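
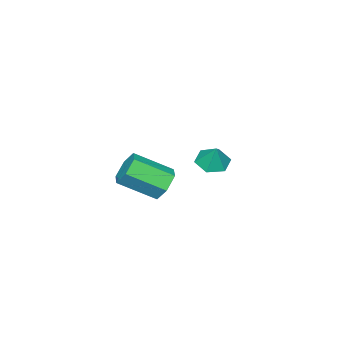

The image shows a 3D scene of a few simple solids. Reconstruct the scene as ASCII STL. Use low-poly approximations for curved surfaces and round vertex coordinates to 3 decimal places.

solid 
facet normal -0.529 0.686 -0.500
outer loop
vertex -3.175 -1.519 -3.791
vertex -3.902 -1.606 -3.14
vertex -3.189 -0.949 -2.994
endloop
endfacet
facet normal 0.848 0.437 -0.298
outer loop
vertex -3.175 -1.519 -3.791
vertex -3.189 -0.949 -2.994
vertex -2.011 -3.028 -2.692
endloop
endfacet
facet normal 0.848 0.437 -0.298
outer loop
vertex -2.011 -3.028 -2.692
vertex -3.189 -0.949 -2.994
vertex -2.025 -2.458 -1.895
endloop
endfacet
facet normal 0.529 -0.686 0.500
outer loop
vertex -2.011 -3.028 -2.692
vertex -2.025 -2.458 -1.895
vertex -2.738 -3.114 -2.04
endloop
endfacet
facet normal -0.529 0.686 -0.500
outer loop
vertex -3.189 -0.949 -2.994
vertex -3.902 -1.606 -3.14
vertex -3.916 -1.036 -2.343
endloop
endfacet
facet normal 0.411 0.722 0.556
outer loop
vertex -3.189 -0.949 -2.994
vertex -3.916 -1.036 -2.343
vertex -2.025 -2.458 -1.895
endloop
endfacet
facet normal 0.412 0.723 0.555
outer loop
vertex -2.025 -2.458 -1.895
vertex -3.916 -1.036 -2.343
vertex -2.752 -2.544 -1.243
endloop
endfacet
facet normal 0.529 -0.686 0.500
outer loop
vertex -2.025 -2.458 -1.895
vertex -2.752 -2.544 -1.243
vertex -2.738 -3.114 -2.04
endloop
endfacet
facet normal -0.529 0.686 -0.500
outer loop
vertex -3.916 -1.036 -2.343
vertex -3.902 -1.606 -3.14
vertex -4.629 -1.692 -2.488
endloop
endfacet
facet normal -0.436 0.286 0.853
outer loop
vertex -3.916 -1.036 -2.343
vertex -4.629 -1.692 -2.488
vertex -2.752 -2.544 -1.243
endloop
endfacet
facet normal -0.437 0.284 0.853
outer loop
vertex -2.752 -2.544 -1.243
vertex -4.629 -1.692 -2.488
vertex -3.465 -3.201 -1.389
endloop
endfacet
facet normal 0.529 -0.686 0.500
outer loop
vertex -2.752 -2.544 -1.243
vertex -3.465 -3.201 -1.389
vertex -2.738 -3.114 -2.04
endloop
endfacet
facet normal -0.529 0.686 -0.500
outer loop
vertex -4.629 -1.692 -2.488
vertex -3.902 -1.606 -3.14
vertex -4.615 -2.262 -3.285
endloop
endfacet
facet normal -0.848 -0.437 0.298
outer loop
vertex -4.629 -1.692 -2.488
vertex -4.615 -2.262 -3.285
vertex -3.465 -3.201 -1.389
endloop
endfacet
facet normal -0.848 -0.437 0.298
outer loop
vertex -3.465 -3.201 -1.389
vertex -4.615 -2.262 -3.285
vertex -3.451 -3.771 -2.186
endloop
endfacet
facet normal 0.529 -0.686 0.500
outer loop
vertex -3.465 -3.201 -1.389
vertex -3.451 -3.771 -2.186
vertex -2.738 -3.114 -2.04
endloop
endfacet
facet normal -0.529 0.686 -0.500
outer loop
vertex -4.615 -2.262 -3.285
vertex -3.902 -1.606 -3.14
vertex -3.888 -2.176 -3.937
endloop
endfacet
facet normal -0.412 -0.722 -0.555
outer loop
vertex -4.615 -2.262 -3.285
vertex -3.888 -2.176 -3.937
vertex -3.451 -3.771 -2.186
endloop
endfacet
facet normal -0.411 -0.723 -0.556
outer loop
vertex -3.451 -3.771 -2.186
vertex -3.888 -2.176 -3.937
vertex -2.724 -3.684 -2.837
endloop
endfacet
facet normal 0.529 -0.686 0.500
outer loop
vertex -3.451 -3.771 -2.186
vertex -2.724 -3.684 -2.837
vertex -2.738 -3.114 -2.04
endloop
endfacet
facet normal -0.529 0.686 -0.500
outer loop
vertex -3.888 -2.176 -3.937
vertex -3.902 -1.606 -3.14
vertex -3.175 -1.519 -3.791
endloop
endfacet
facet normal 0.437 -0.285 -0.853
outer loop
vertex -3.888 -2.176 -3.937
vertex -3.175 -1.519 -3.791
vertex -2.724 -3.684 -2.837
endloop
endfacet
facet normal 0.436 -0.285 -0.854
outer loop
vertex -2.724 -3.684 -2.837
vertex -3.175 -1.519 -3.791
vertex -2.011 -3.028 -2.692
endloop
endfacet
facet normal 0.529 -0.686 0.500
outer loop
vertex -2.724 -3.684 -2.837
vertex -2.011 -3.028 -2.692
vertex -2.738 -3.114 -2.04
endloop
endfacet
facet normal -0.264 -0.363 -0.893
outer loop
vertex -0.746 2.616 1.408
vertex -1.388 3.142 1.384
vertex -0.653 3.37 1.074
endloop
endfacet
facet normal 0.957 0.010 0.289
outer loop
vertex -0.746 2.616 1.408
vertex -0.653 3.37 1.074
vertex -1.072 3.578 2.456
endloop
endfacet
facet normal -0.264 -0.363 -0.893
outer loop
vertex -0.653 3.37 1.074
vertex -1.388 3.142 1.384
vertex -1.295 3.896 1.05
endloop
endfacet
facet normal 0.630 0.773 0.075
outer loop
vertex -0.653 3.37 1.074
vertex -1.295 3.896 1.05
vertex -1.072 3.578 2.456
endloop
endfacet
facet normal -0.264 -0.363 -0.894
outer loop
vertex -1.295 3.896 1.05
vertex -1.388 3.142 1.384
vertex -2.03 3.667 1.36
endloop
endfacet
facet normal -0.193 0.950 0.245
outer loop
vertex -1.295 3.896 1.05
vertex -2.03 3.667 1.36
vertex -1.072 3.578 2.456
endloop
endfacet
facet normal -0.264 -0.363 -0.894
outer loop
vertex -2.03 3.667 1.36
vertex -1.388 3.142 1.384
vertex -2.124 2.914 1.694
endloop
endfacet
facet normal -0.686 0.365 0.629
outer loop
vertex -2.03 3.667 1.36
vertex -2.124 2.914 1.694
vertex -1.072 3.578 2.456
endloop
endfacet
facet normal -0.264 -0.363 -0.894
outer loop
vertex -2.124 2.914 1.694
vertex -1.388 3.142 1.384
vertex -1.482 2.388 1.718
endloop
endfacet
facet normal -0.359 -0.400 0.844
outer loop
vertex -2.124 2.914 1.694
vertex -1.482 2.388 1.718
vertex -1.072 3.578 2.456
endloop
endfacet
facet normal -0.264 -0.363 -0.894
outer loop
vertex -1.482 2.388 1.718
vertex -1.388 3.142 1.384
vertex -0.746 2.616 1.408
endloop
endfacet
facet normal 0.462 -0.577 0.673
outer loop
vertex -1.482 2.388 1.718
vertex -0.746 2.616 1.408
vertex -1.072 3.578 2.456
endloop
endfacet

endsolid


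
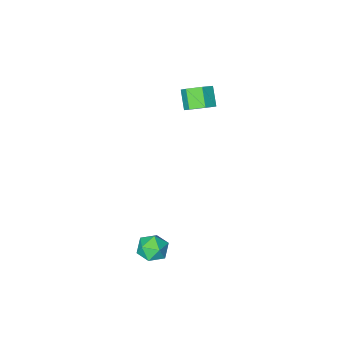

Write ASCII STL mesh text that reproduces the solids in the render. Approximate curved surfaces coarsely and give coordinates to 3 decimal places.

solid 
facet normal 0.244 0.668 -0.703
outer loop
vertex -1.372 -2.363 3.238
vertex -2.017 -2.486 2.897
vertex -1.966 -1.96 3.415
endloop
endfacet
facet normal 0.543 0.506 0.670
outer loop
vertex -1.372 -2.363 3.238
vertex -1.966 -1.96 3.415
vertex -1.638 -3.091 4.004
endloop
endfacet
facet normal 0.542 0.506 0.670
outer loop
vertex -1.638 -3.091 4.004
vertex -1.966 -1.96 3.415
vertex -2.233 -2.688 4.181
endloop
endfacet
facet normal -0.244 -0.669 0.702
outer loop
vertex -1.638 -3.091 4.004
vertex -2.233 -2.688 4.181
vertex -2.283 -3.214 3.663
endloop
endfacet
facet normal 0.245 0.668 -0.703
outer loop
vertex -1.966 -1.96 3.415
vertex -2.017 -2.486 2.897
vertex -2.611 -2.082 3.074
endloop
endfacet
facet normal -0.424 0.726 0.542
outer loop
vertex -1.966 -1.96 3.415
vertex -2.611 -2.082 3.074
vertex -2.233 -2.688 4.181
endloop
endfacet
facet normal -0.425 0.725 0.542
outer loop
vertex -2.233 -2.688 4.181
vertex -2.611 -2.082 3.074
vertex -2.878 -2.811 3.84
endloop
endfacet
facet normal -0.244 -0.669 0.702
outer loop
vertex -2.233 -2.688 4.181
vertex -2.878 -2.811 3.84
vertex -2.283 -3.214 3.663
endloop
endfacet
facet normal 0.244 0.668 -0.703
outer loop
vertex -2.611 -2.082 3.074
vertex -2.017 -2.486 2.897
vertex -2.662 -2.609 2.556
endloop
endfacet
facet normal -0.967 0.220 -0.128
outer loop
vertex -2.611 -2.082 3.074
vertex -2.662 -2.609 2.556
vertex -2.878 -2.811 3.84
endloop
endfacet
facet normal -0.967 0.218 -0.128
outer loop
vertex -2.878 -2.811 3.84
vertex -2.662 -2.609 2.556
vertex -2.928 -3.337 3.322
endloop
endfacet
facet normal -0.244 -0.669 0.702
outer loop
vertex -2.878 -2.811 3.84
vertex -2.928 -3.337 3.322
vertex -2.283 -3.214 3.663
endloop
endfacet
facet normal 0.244 0.669 -0.702
outer loop
vertex -2.662 -2.609 2.556
vertex -2.017 -2.486 2.897
vertex -2.067 -3.012 2.379
endloop
endfacet
facet normal -0.543 -0.507 -0.670
outer loop
vertex -2.662 -2.609 2.556
vertex -2.067 -3.012 2.379
vertex -2.928 -3.337 3.322
endloop
endfacet
facet normal -0.543 -0.506 -0.670
outer loop
vertex -2.928 -3.337 3.322
vertex -2.067 -3.012 2.379
vertex -2.334 -3.74 3.145
endloop
endfacet
facet normal -0.244 -0.668 0.703
outer loop
vertex -2.928 -3.337 3.322
vertex -2.334 -3.74 3.145
vertex -2.283 -3.214 3.663
endloop
endfacet
facet normal 0.244 0.669 -0.702
outer loop
vertex -2.067 -3.012 2.379
vertex -2.017 -2.486 2.897
vertex -1.422 -2.889 2.72
endloop
endfacet
facet normal 0.425 -0.726 -0.542
outer loop
vertex -2.067 -3.012 2.379
vertex -1.422 -2.889 2.72
vertex -2.334 -3.74 3.145
endloop
endfacet
facet normal 0.424 -0.725 -0.542
outer loop
vertex -2.334 -3.74 3.145
vertex -1.422 -2.889 2.72
vertex -1.689 -3.618 3.486
endloop
endfacet
facet normal -0.245 -0.668 0.703
outer loop
vertex -2.334 -3.74 3.145
vertex -1.689 -3.618 3.486
vertex -2.283 -3.214 3.663
endloop
endfacet
facet normal 0.244 0.669 -0.702
outer loop
vertex -1.422 -2.889 2.72
vertex -2.017 -2.486 2.897
vertex -1.372 -2.363 3.238
endloop
endfacet
facet normal 0.967 -0.219 0.129
outer loop
vertex -1.422 -2.889 2.72
vertex -1.372 -2.363 3.238
vertex -1.689 -3.618 3.486
endloop
endfacet
facet normal 0.967 -0.219 0.128
outer loop
vertex -1.689 -3.618 3.486
vertex -1.372 -2.363 3.238
vertex -1.638 -3.091 4.004
endloop
endfacet
facet normal -0.244 -0.668 0.703
outer loop
vertex -1.689 -3.618 3.486
vertex -1.638 -3.091 4.004
vertex -2.283 -3.214 3.663
endloop
endfacet
facet normal -0.743 -0.204 0.637
outer loop
vertex 3.004 3.173 0.814
vertex 3.145 2.433 0.741
vertex 3.496 2.834 1.279
endloop
endfacet
facet normal -0.448 0.428 0.785
outer loop
vertex 3.004 3.173 0.814
vertex 3.496 2.834 1.279
vertex 3.653 3.518 0.996
endloop
endfacet
facet normal -0.504 0.839 0.205
outer loop
vertex 3.004 3.173 0.814
vertex 3.653 3.518 0.996
vertex 3.399 3.54 0.283
endloop
endfacet
facet normal -0.834 0.461 -0.302
outer loop
vertex 3.004 3.173 0.814
vertex 3.399 3.54 0.283
vertex 3.085 2.869 0.125
endloop
endfacet
facet normal -0.982 -0.184 -0.034
outer loop
vertex 3.004 3.173 0.814
vertex 3.085 2.869 0.125
vertex 3.145 2.433 0.741
endloop
endfacet
facet normal 0.247 0.322 0.914
outer loop
vertex 3.653 3.518 0.996
vertex 3.496 2.834 1.279
vertex 4.195 2.991 1.035
endloop
endfacet
facet normal -0.232 -0.701 0.674
outer loop
vertex 3.496 2.834 1.279
vertex 3.145 2.433 0.741
vertex 3.881 2.32 0.877
endloop
endfacet
facet normal -0.620 -0.668 -0.412
outer loop
vertex 3.145 2.433 0.741
vertex 3.085 2.869 0.125
vertex 3.627 2.342 0.164
endloop
endfacet
facet normal -0.380 0.377 -0.845
outer loop
vertex 3.085 2.869 0.125
vertex 3.399 3.54 0.283
vertex 3.784 3.026 -0.119
endloop
endfacet
facet normal 0.156 0.987 -0.025
outer loop
vertex 3.399 3.54 0.283
vertex 3.653 3.518 0.996
vertex 4.135 3.427 0.419
endloop
endfacet
facet normal 0.834 -0.461 0.302
outer loop
vertex 4.276 2.687 0.346
vertex 4.195 2.991 1.035
vertex 3.881 2.32 0.877
endloop
endfacet
facet normal 0.504 -0.839 -0.205
outer loop
vertex 4.276 2.687 0.346
vertex 3.881 2.32 0.877
vertex 3.627 2.342 0.164
endloop
endfacet
facet normal 0.448 -0.428 -0.785
outer loop
vertex 4.276 2.687 0.346
vertex 3.627 2.342 0.164
vertex 3.784 3.026 -0.119
endloop
endfacet
facet normal 0.743 0.204 -0.637
outer loop
vertex 4.276 2.687 0.346
vertex 3.784 3.026 -0.119
vertex 4.135 3.427 0.419
endloop
endfacet
facet normal 0.982 0.184 0.034
outer loop
vertex 4.276 2.687 0.346
vertex 4.135 3.427 0.419
vertex 4.195 2.991 1.035
endloop
endfacet
facet normal 0.380 -0.377 0.845
outer loop
vertex 3.881 2.32 0.877
vertex 4.195 2.991 1.035
vertex 3.496 2.834 1.279
endloop
endfacet
facet normal -0.156 -0.987 0.025
outer loop
vertex 3.627 2.342 0.164
vertex 3.881 2.32 0.877
vertex 3.145 2.433 0.741
endloop
endfacet
facet normal -0.247 -0.322 -0.914
outer loop
vertex 3.784 3.026 -0.119
vertex 3.627 2.342 0.164
vertex 3.085 2.869 0.125
endloop
endfacet
facet normal 0.232 0.701 -0.674
outer loop
vertex 4.135 3.427 0.419
vertex 3.784 3.026 -0.119
vertex 3.399 3.54 0.283
endloop
endfacet
facet normal 0.620 0.668 0.412
outer loop
vertex 4.195 2.991 1.035
vertex 4.135 3.427 0.419
vertex 3.653 3.518 0.996
endloop
endfacet

endsolid


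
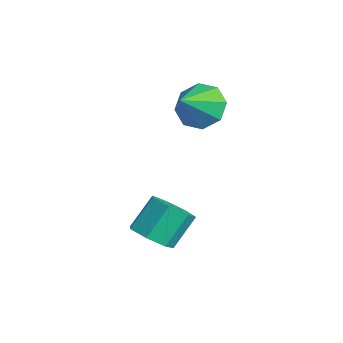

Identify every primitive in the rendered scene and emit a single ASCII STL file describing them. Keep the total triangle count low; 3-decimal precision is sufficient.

solid 
facet normal 0.202 -0.636 -0.745
outer loop
vertex 2.07 1.572 -4.84
vertex 1.629 0.992 -4.464
vertex 1.379 1.551 -5.009
endloop
endfacet
facet normal 0.129 0.772 -0.623
outer loop
vertex 2.07 1.572 -4.84
vertex 1.379 1.551 -5.009
vertex 1.791 2.449 -3.811
endloop
endfacet
facet normal 0.129 0.772 -0.623
outer loop
vertex 1.791 2.449 -3.811
vertex 1.379 1.551 -5.009
vertex 1.1 2.428 -3.98
endloop
endfacet
facet normal -0.202 0.634 0.746
outer loop
vertex 1.791 2.449 -3.811
vertex 1.1 2.428 -3.98
vertex 1.351 1.868 -3.436
endloop
endfacet
facet normal 0.202 -0.636 -0.745
outer loop
vertex 1.379 1.551 -5.009
vertex 1.629 0.992 -4.464
vertex 0.876 1.109 -4.768
endloop
endfacet
facet normal -0.678 0.458 -0.575
outer loop
vertex 1.379 1.551 -5.009
vertex 0.876 1.109 -4.768
vertex 1.1 2.428 -3.98
endloop
endfacet
facet normal -0.679 0.458 -0.573
outer loop
vertex 1.1 2.428 -3.98
vertex 0.876 1.109 -4.768
vertex 0.598 1.985 -3.739
endloop
endfacet
facet normal -0.202 0.634 0.746
outer loop
vertex 1.1 2.428 -3.98
vertex 0.598 1.985 -3.739
vertex 1.351 1.868 -3.436
endloop
endfacet
facet normal 0.202 -0.635 -0.745
outer loop
vertex 0.876 1.109 -4.768
vertex 1.629 0.992 -4.464
vertex 0.941 0.578 -4.298
endloop
endfacet
facet normal -0.975 -0.201 -0.092
outer loop
vertex 0.876 1.109 -4.768
vertex 0.941 0.578 -4.298
vertex 0.598 1.985 -3.739
endloop
endfacet
facet normal -0.975 -0.201 -0.092
outer loop
vertex 0.598 1.985 -3.739
vertex 0.941 0.578 -4.298
vertex 0.663 1.455 -3.269
endloop
endfacet
facet normal -0.201 0.636 0.745
outer loop
vertex 0.598 1.985 -3.739
vertex 0.663 1.455 -3.269
vertex 1.351 1.868 -3.436
endloop
endfacet
facet normal 0.202 -0.635 -0.746
outer loop
vertex 0.941 0.578 -4.298
vertex 1.629 0.992 -4.464
vertex 1.524 0.359 -3.954
endloop
endfacet
facet normal -0.537 -0.708 0.459
outer loop
vertex 0.941 0.578 -4.298
vertex 1.524 0.359 -3.954
vertex 0.663 1.455 -3.269
endloop
endfacet
facet normal -0.537 -0.708 0.458
outer loop
vertex 0.663 1.455 -3.269
vertex 1.524 0.359 -3.954
vertex 1.245 1.236 -2.925
endloop
endfacet
facet normal -0.201 0.636 0.745
outer loop
vertex 0.663 1.455 -3.269
vertex 1.245 1.236 -2.925
vertex 1.351 1.868 -3.436
endloop
endfacet
facet normal 0.201 -0.635 -0.746
outer loop
vertex 1.524 0.359 -3.954
vertex 1.629 0.992 -4.464
vertex 2.186 0.616 -3.994
endloop
endfacet
facet normal 0.305 -0.682 0.664
outer loop
vertex 1.524 0.359 -3.954
vertex 2.186 0.616 -3.994
vertex 1.245 1.236 -2.925
endloop
endfacet
facet normal 0.305 -0.683 0.664
outer loop
vertex 1.245 1.236 -2.925
vertex 2.186 0.616 -3.994
vertex 1.908 1.493 -2.965
endloop
endfacet
facet normal -0.202 0.636 0.745
outer loop
vertex 1.245 1.236 -2.925
vertex 1.908 1.493 -2.965
vertex 1.351 1.868 -3.436
endloop
endfacet
facet normal 0.201 -0.635 -0.746
outer loop
vertex 2.186 0.616 -3.994
vertex 1.629 0.992 -4.464
vertex 2.429 1.156 -4.388
endloop
endfacet
facet normal 0.918 -0.143 0.370
outer loop
vertex 2.186 0.616 -3.994
vertex 2.429 1.156 -4.388
vertex 1.908 1.493 -2.965
endloop
endfacet
facet normal 0.918 -0.141 0.370
outer loop
vertex 1.908 1.493 -2.965
vertex 2.429 1.156 -4.388
vertex 2.15 2.033 -3.36
endloop
endfacet
facet normal -0.202 0.636 0.745
outer loop
vertex 1.908 1.493 -2.965
vertex 2.15 2.033 -3.36
vertex 1.351 1.868 -3.436
endloop
endfacet
facet normal 0.201 -0.636 -0.745
outer loop
vertex 2.429 1.156 -4.388
vertex 1.629 0.992 -4.464
vertex 2.07 1.572 -4.84
endloop
endfacet
facet normal 0.839 0.504 -0.202
outer loop
vertex 2.429 1.156 -4.388
vertex 2.07 1.572 -4.84
vertex 2.15 2.033 -3.36
endloop
endfacet
facet normal 0.839 0.505 -0.203
outer loop
vertex 2.15 2.033 -3.36
vertex 2.07 1.572 -4.84
vertex 1.791 2.449 -3.811
endloop
endfacet
facet normal -0.202 0.635 0.746
outer loop
vertex 2.15 2.033 -3.36
vertex 1.791 2.449 -3.811
vertex 1.351 1.868 -3.436
endloop
endfacet
facet normal -0.428 0.681 -0.594
outer loop
vertex -0.26 3.568 -1.26
vertex -0.882 3.767 -0.584
vertex -0.033 4.093 -0.822
endloop
endfacet
facet normal 0.947 -0.286 -0.148
outer loop
vertex -0.26 3.568 -1.26
vertex -0.033 4.093 -0.822
vertex -0.258 2.773 0.284
endloop
endfacet
facet normal -0.428 0.681 -0.594
outer loop
vertex -0.033 4.093 -0.822
vertex -0.882 3.767 -0.584
vertex -0.304 4.426 -0.245
endloop
endfacet
facet normal 0.925 0.139 0.354
outer loop
vertex -0.033 4.093 -0.822
vertex -0.304 4.426 -0.245
vertex -0.258 2.773 0.284
endloop
endfacet
facet normal -0.427 0.681 -0.595
outer loop
vertex -0.304 4.426 -0.245
vertex -0.882 3.767 -0.584
vertex -0.914 4.374 0.133
endloop
endfacet
facet normal 0.489 0.278 0.827
outer loop
vertex -0.304 4.426 -0.245
vertex -0.914 4.374 0.133
vertex -0.258 2.773 0.284
endloop
endfacet
facet normal -0.428 0.680 -0.595
outer loop
vertex -0.914 4.374 0.133
vertex -0.882 3.767 -0.584
vertex -1.505 3.966 0.092
endloop
endfacet
facet normal -0.104 0.051 0.993
outer loop
vertex -0.914 4.374 0.133
vertex -1.505 3.966 0.092
vertex -0.258 2.773 0.284
endloop
endfacet
facet normal -0.428 0.680 -0.595
outer loop
vertex -1.505 3.966 0.092
vertex -0.882 3.767 -0.584
vertex -1.731 3.441 -0.346
endloop
endfacet
facet normal -0.510 -0.411 0.756
outer loop
vertex -1.505 3.966 0.092
vertex -1.731 3.441 -0.346
vertex -0.258 2.773 0.284
endloop
endfacet
facet normal -0.428 0.681 -0.594
outer loop
vertex -1.731 3.441 -0.346
vertex -0.882 3.767 -0.584
vertex -1.46 3.108 -0.923
endloop
endfacet
facet normal -0.487 -0.836 0.253
outer loop
vertex -1.731 3.441 -0.346
vertex -1.46 3.108 -0.923
vertex -0.258 2.773 0.284
endloop
endfacet
facet normal -0.427 0.681 -0.595
outer loop
vertex -1.46 3.108 -0.923
vertex -0.882 3.767 -0.584
vertex -0.851 3.16 -1.301
endloop
endfacet
facet normal -0.052 -0.974 -0.218
outer loop
vertex -1.46 3.108 -0.923
vertex -0.851 3.16 -1.301
vertex -0.258 2.773 0.284
endloop
endfacet
facet normal -0.428 0.680 -0.595
outer loop
vertex -0.851 3.16 -1.301
vertex -0.882 3.767 -0.584
vertex -0.26 3.568 -1.26
endloop
endfacet
facet normal 0.542 -0.747 -0.385
outer loop
vertex -0.851 3.16 -1.301
vertex -0.26 3.568 -1.26
vertex -0.258 2.773 0.284
endloop
endfacet

endsolid


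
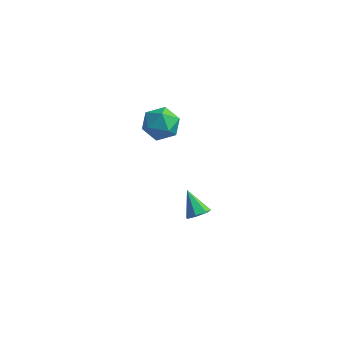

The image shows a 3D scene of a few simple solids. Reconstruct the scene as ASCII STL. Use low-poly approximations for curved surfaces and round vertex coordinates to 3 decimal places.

solid 
facet normal 0.578 -0.381 -0.722
outer loop
vertex 0.852 -2.115 -3.841
vertex 0.291 -2.013 -4.344
vertex 0.848 -1.533 -4.151
endloop
endfacet
facet normal 0.541 0.398 0.741
outer loop
vertex 0.852 -2.115 -3.841
vertex 0.848 -1.533 -4.151
vertex -0.691 -1.367 -3.116
endloop
endfacet
facet normal 0.578 -0.380 -0.722
outer loop
vertex 0.848 -1.533 -4.151
vertex 0.291 -2.013 -4.344
vertex 0.425 -1.312 -4.606
endloop
endfacet
facet normal 0.252 0.942 0.223
outer loop
vertex 0.848 -1.533 -4.151
vertex 0.425 -1.312 -4.606
vertex -0.691 -1.367 -3.116
endloop
endfacet
facet normal 0.579 -0.380 -0.721
outer loop
vertex 0.425 -1.312 -4.606
vertex 0.291 -2.013 -4.344
vertex -0.099 -1.62 -4.864
endloop
endfacet
facet normal -0.391 0.883 -0.260
outer loop
vertex 0.425 -1.312 -4.606
vertex -0.099 -1.62 -4.864
vertex -0.691 -1.367 -3.116
endloop
endfacet
facet normal 0.578 -0.381 -0.722
outer loop
vertex -0.099 -1.62 -4.864
vertex 0.291 -2.013 -4.344
vertex -0.329 -2.223 -4.73
endloop
endfacet
facet normal -0.900 0.267 -0.344
outer loop
vertex -0.099 -1.62 -4.864
vertex -0.329 -2.223 -4.73
vertex -0.691 -1.367 -3.116
endloop
endfacet
facet normal 0.578 -0.380 -0.722
outer loop
vertex -0.329 -2.223 -4.73
vertex 0.291 -2.013 -4.344
vertex -0.091 -2.669 -4.305
endloop
endfacet
facet normal -0.895 -0.444 0.035
outer loop
vertex -0.329 -2.223 -4.73
vertex -0.091 -2.669 -4.305
vertex -0.691 -1.367 -3.116
endloop
endfacet
facet normal 0.578 -0.380 -0.722
outer loop
vertex -0.091 -2.669 -4.305
vertex 0.291 -2.013 -4.344
vertex 0.434 -2.621 -3.91
endloop
endfacet
facet normal -0.379 -0.713 0.590
outer loop
vertex -0.091 -2.669 -4.305
vertex 0.434 -2.621 -3.91
vertex -0.691 -1.367 -3.116
endloop
endfacet
facet normal 0.578 -0.379 -0.722
outer loop
vertex 0.434 -2.621 -3.91
vertex 0.291 -2.013 -4.344
vertex 0.852 -2.115 -3.841
endloop
endfacet
facet normal 0.261 -0.339 0.904
outer loop
vertex 0.434 -2.621 -3.91
vertex 0.852 -2.115 -3.841
vertex -0.691 -1.367 -3.116
endloop
endfacet
facet normal 0.411 0.871 0.268
outer loop
vertex -1.547 -1.253 2.784
vertex -2.002 -1.363 3.841
vertex -0.951 -1.79 3.617
endloop
endfacet
facet normal 0.808 0.544 -0.227
outer loop
vertex -1.547 -1.253 2.784
vertex -0.951 -1.79 3.617
vertex -0.963 -2.221 2.544
endloop
endfacet
facet normal 0.400 0.441 -0.804
outer loop
vertex -1.547 -1.253 2.784
vertex -0.963 -2.221 2.544
vertex -2.021 -2.061 2.105
endloop
endfacet
facet normal -0.248 0.704 -0.665
outer loop
vertex -1.547 -1.253 2.784
vertex -2.021 -2.061 2.105
vertex -2.663 -1.53 2.907
endloop
endfacet
facet normal -0.241 0.970 -0.003
outer loop
vertex -1.547 -1.253 2.784
vertex -2.663 -1.53 2.907
vertex -2.002 -1.363 3.841
endloop
endfacet
facet normal 0.995 -0.096 0.028
outer loop
vertex -0.963 -2.221 2.544
vertex -0.951 -1.79 3.617
vertex -1.057 -2.93 3.453
endloop
endfacet
facet normal 0.353 0.434 0.829
outer loop
vertex -0.951 -1.79 3.617
vertex -2.002 -1.363 3.841
vertex -1.699 -2.399 4.255
endloop
endfacet
facet normal -0.703 0.594 0.391
outer loop
vertex -2.002 -1.363 3.841
vertex -2.663 -1.53 2.907
vertex -2.757 -2.239 3.816
endloop
endfacet
facet normal -0.714 0.164 -0.680
outer loop
vertex -2.663 -1.53 2.907
vertex -2.021 -2.061 2.105
vertex -2.769 -2.67 2.743
endloop
endfacet
facet normal 0.335 -0.263 -0.904
outer loop
vertex -2.021 -2.061 2.105
vertex -0.963 -2.221 2.544
vertex -1.718 -3.097 2.519
endloop
endfacet
facet normal 0.248 -0.704 0.665
outer loop
vertex -2.173 -3.207 3.576
vertex -1.057 -2.93 3.453
vertex -1.699 -2.399 4.255
endloop
endfacet
facet normal -0.400 -0.441 0.804
outer loop
vertex -2.173 -3.207 3.576
vertex -1.699 -2.399 4.255
vertex -2.757 -2.239 3.816
endloop
endfacet
facet normal -0.808 -0.544 0.227
outer loop
vertex -2.173 -3.207 3.576
vertex -2.757 -2.239 3.816
vertex -2.769 -2.67 2.743
endloop
endfacet
facet normal -0.411 -0.871 -0.268
outer loop
vertex -2.173 -3.207 3.576
vertex -2.769 -2.67 2.743
vertex -1.718 -3.097 2.519
endloop
endfacet
facet normal 0.241 -0.970 0.003
outer loop
vertex -2.173 -3.207 3.576
vertex -1.718 -3.097 2.519
vertex -1.057 -2.93 3.453
endloop
endfacet
facet normal 0.714 -0.164 0.680
outer loop
vertex -1.699 -2.399 4.255
vertex -1.057 -2.93 3.453
vertex -0.951 -1.79 3.617
endloop
endfacet
facet normal -0.335 0.263 0.904
outer loop
vertex -2.757 -2.239 3.816
vertex -1.699 -2.399 4.255
vertex -2.002 -1.363 3.841
endloop
endfacet
facet normal -0.995 0.096 -0.028
outer loop
vertex -2.769 -2.67 2.743
vertex -2.757 -2.239 3.816
vertex -2.663 -1.53 2.907
endloop
endfacet
facet normal -0.353 -0.434 -0.829
outer loop
vertex -1.718 -3.097 2.519
vertex -2.769 -2.67 2.743
vertex -2.021 -2.061 2.105
endloop
endfacet
facet normal 0.703 -0.594 -0.391
outer loop
vertex -1.057 -2.93 3.453
vertex -1.718 -3.097 2.519
vertex -0.963 -2.221 2.544
endloop
endfacet

endsolid


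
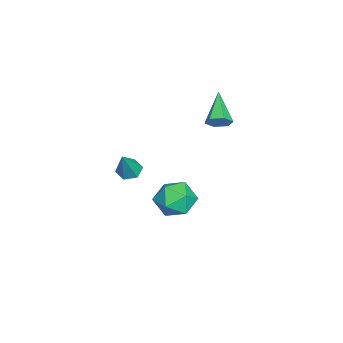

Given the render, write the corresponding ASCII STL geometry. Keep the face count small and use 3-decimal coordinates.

solid 
facet normal -0.714 0.647 0.267
outer loop
vertex 0.948 1.021 -3.53
vertex 0.153 0.212 -3.697
vertex 0.644 0.329 -2.668
endloop
endfacet
facet normal -0.100 0.793 0.601
outer loop
vertex 0.948 1.021 -3.53
vertex 0.644 0.329 -2.668
vertex 1.748 0.591 -2.83
endloop
endfacet
facet normal 0.398 0.911 0.105
outer loop
vertex 0.948 1.021 -3.53
vertex 1.748 0.591 -2.83
vertex 1.939 0.637 -3.959
endloop
endfacet
facet normal 0.093 0.839 -0.537
outer loop
vertex 0.948 1.021 -3.53
vertex 1.939 0.637 -3.959
vertex 0.954 0.403 -4.495
endloop
endfacet
facet normal -0.595 0.675 -0.436
outer loop
vertex 0.948 1.021 -3.53
vertex 0.954 0.403 -4.495
vertex 0.153 0.212 -3.697
endloop
endfacet
facet normal 0.092 0.214 0.972
outer loop
vertex 1.748 0.591 -2.83
vertex 0.644 0.329 -2.668
vertex 1.446 -0.483 -2.565
endloop
endfacet
facet normal -0.901 -0.021 0.433
outer loop
vertex 0.644 0.329 -2.668
vertex 0.153 0.212 -3.697
vertex 0.461 -0.717 -3.101
endloop
endfacet
facet normal -0.709 0.025 -0.705
outer loop
vertex 0.153 0.212 -3.697
vertex 0.954 0.403 -4.495
vertex 0.652 -0.671 -4.23
endloop
endfacet
facet normal 0.404 0.289 -0.868
outer loop
vertex 0.954 0.403 -4.495
vertex 1.939 0.637 -3.959
vertex 1.756 -0.409 -4.392
endloop
endfacet
facet normal 0.898 0.406 0.169
outer loop
vertex 1.939 0.637 -3.959
vertex 1.748 0.591 -2.83
vertex 2.247 -0.292 -3.363
endloop
endfacet
facet normal -0.093 -0.839 0.537
outer loop
vertex 1.452 -1.101 -3.53
vertex 1.446 -0.483 -2.565
vertex 0.461 -0.717 -3.101
endloop
endfacet
facet normal -0.398 -0.911 -0.105
outer loop
vertex 1.452 -1.101 -3.53
vertex 0.461 -0.717 -3.101
vertex 0.652 -0.671 -4.23
endloop
endfacet
facet normal 0.100 -0.793 -0.601
outer loop
vertex 1.452 -1.101 -3.53
vertex 0.652 -0.671 -4.23
vertex 1.756 -0.409 -4.392
endloop
endfacet
facet normal 0.714 -0.647 -0.267
outer loop
vertex 1.452 -1.101 -3.53
vertex 1.756 -0.409 -4.392
vertex 2.247 -0.292 -3.363
endloop
endfacet
facet normal 0.595 -0.675 0.436
outer loop
vertex 1.452 -1.101 -3.53
vertex 2.247 -0.292 -3.363
vertex 1.446 -0.483 -2.565
endloop
endfacet
facet normal -0.404 -0.289 0.868
outer loop
vertex 0.461 -0.717 -3.101
vertex 1.446 -0.483 -2.565
vertex 0.644 0.329 -2.668
endloop
endfacet
facet normal -0.898 -0.406 -0.169
outer loop
vertex 0.652 -0.671 -4.23
vertex 0.461 -0.717 -3.101
vertex 0.153 0.212 -3.697
endloop
endfacet
facet normal -0.092 -0.214 -0.972
outer loop
vertex 1.756 -0.409 -4.392
vertex 0.652 -0.671 -4.23
vertex 0.954 0.403 -4.495
endloop
endfacet
facet normal 0.901 0.021 -0.433
outer loop
vertex 2.247 -0.292 -3.363
vertex 1.756 -0.409 -4.392
vertex 1.939 0.637 -3.959
endloop
endfacet
facet normal 0.709 -0.025 0.705
outer loop
vertex 1.446 -0.483 -2.565
vertex 2.247 -0.292 -3.363
vertex 1.748 0.591 -2.83
endloop
endfacet
facet normal 0.818 0.154 -0.555
outer loop
vertex 1.636 2.316 2.722
vertex 1.335 2.028 2.198
vertex 1.277 2.688 2.296
endloop
endfacet
facet normal -0.036 0.738 0.674
outer loop
vertex 1.636 2.316 2.722
vertex 1.277 2.688 2.296
vertex -0.235 1.732 3.262
endloop
endfacet
facet normal 0.818 0.154 -0.554
outer loop
vertex 1.277 2.688 2.296
vertex 1.335 2.028 2.198
vertex 0.976 2.4 1.771
endloop
endfacet
facet normal -0.580 0.807 -0.110
outer loop
vertex 1.277 2.688 2.296
vertex 0.976 2.4 1.771
vertex -0.235 1.732 3.262
endloop
endfacet
facet normal 0.818 0.154 -0.554
outer loop
vertex 0.976 2.4 1.771
vertex 1.335 2.028 2.198
vertex 1.034 1.74 1.673
endloop
endfacet
facet normal -0.781 0.024 -0.624
outer loop
vertex 0.976 2.4 1.771
vertex 1.034 1.74 1.673
vertex -0.235 1.732 3.262
endloop
endfacet
facet normal 0.818 0.155 -0.554
outer loop
vertex 1.034 1.74 1.673
vertex 1.335 2.028 2.198
vertex 1.393 1.368 2.099
endloop
endfacet
facet normal -0.437 -0.827 -0.353
outer loop
vertex 1.034 1.74 1.673
vertex 1.393 1.368 2.099
vertex -0.235 1.732 3.262
endloop
endfacet
facet normal 0.818 0.155 -0.554
outer loop
vertex 1.393 1.368 2.099
vertex 1.335 2.028 2.198
vertex 1.694 1.656 2.624
endloop
endfacet
facet normal 0.107 -0.896 0.430
outer loop
vertex 1.393 1.368 2.099
vertex 1.694 1.656 2.624
vertex -0.235 1.732 3.262
endloop
endfacet
facet normal 0.818 0.154 -0.555
outer loop
vertex 1.694 1.656 2.624
vertex 1.335 2.028 2.198
vertex 1.636 2.316 2.722
endloop
endfacet
facet normal 0.308 -0.113 0.945
outer loop
vertex 1.694 1.656 2.624
vertex 1.636 2.316 2.722
vertex -0.235 1.732 3.262
endloop
endfacet
facet normal -0.512 0.072 -0.856
outer loop
vertex 3.904 -1.255 -0.246
vertex 3.506 -1.729 -0.048
vertex 3.366 -1.109 0.088
endloop
endfacet
facet normal 0.379 0.900 0.217
outer loop
vertex 3.904 -1.255 -0.246
vertex 3.366 -1.109 0.088
vertex 4.374 -1.851 1.408
endloop
endfacet
facet normal -0.510 0.073 -0.857
outer loop
vertex 3.366 -1.109 0.088
vertex 3.506 -1.729 -0.048
vertex 2.967 -1.583 0.285
endloop
endfacet
facet normal -0.412 0.623 0.665
outer loop
vertex 3.366 -1.109 0.088
vertex 2.967 -1.583 0.285
vertex 4.374 -1.851 1.408
endloop
endfacet
facet normal -0.510 0.071 -0.857
outer loop
vertex 2.967 -1.583 0.285
vertex 3.506 -1.729 -0.048
vertex 3.107 -2.203 0.15
endloop
endfacet
facet normal -0.629 -0.298 0.717
outer loop
vertex 2.967 -1.583 0.285
vertex 3.107 -2.203 0.15
vertex 4.374 -1.851 1.408
endloop
endfacet
facet normal -0.511 0.072 -0.856
outer loop
vertex 3.107 -2.203 0.15
vertex 3.506 -1.729 -0.048
vertex 3.646 -2.349 -0.184
endloop
endfacet
facet normal -0.057 -0.945 0.322
outer loop
vertex 3.107 -2.203 0.15
vertex 3.646 -2.349 -0.184
vertex 4.374 -1.851 1.408
endloop
endfacet
facet normal -0.512 0.072 -0.856
outer loop
vertex 3.646 -2.349 -0.184
vertex 3.506 -1.729 -0.048
vertex 4.044 -1.875 -0.382
endloop
endfacet
facet normal 0.733 -0.668 -0.126
outer loop
vertex 3.646 -2.349 -0.184
vertex 4.044 -1.875 -0.382
vertex 4.374 -1.851 1.408
endloop
endfacet
facet normal -0.512 0.072 -0.856
outer loop
vertex 4.044 -1.875 -0.382
vertex 3.506 -1.729 -0.048
vertex 3.904 -1.255 -0.246
endloop
endfacet
facet normal 0.951 0.254 -0.179
outer loop
vertex 4.044 -1.875 -0.382
vertex 3.904 -1.255 -0.246
vertex 4.374 -1.851 1.408
endloop
endfacet

endsolid


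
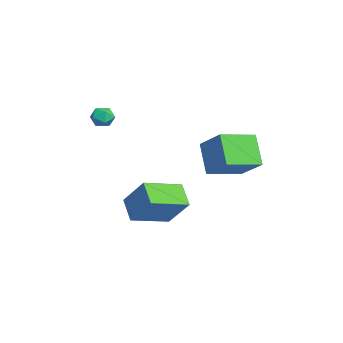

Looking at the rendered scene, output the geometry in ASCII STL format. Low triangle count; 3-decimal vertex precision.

solid 
facet normal -0.623 -0.110 0.775
outer loop
vertex 2.476 2.086 3.948
vertex 1.706 3.746 3.564
vertex 1.305 1.299 2.895
endloop
endfacet
facet normal 0.412 -0.888 0.206
outer loop
vertex 2.414 1.494 1.516
vertex 2.476 2.086 3.948
vertex 1.305 1.299 2.895
endloop
endfacet
facet normal -0.623 -0.110 0.775
outer loop
vertex 1.305 1.299 2.895
vertex 1.706 3.746 3.564
vertex 0.535 2.959 2.511
endloop
endfacet
facet normal -0.665 -0.447 -0.598
outer loop
vertex 0.535 2.959 2.511
vertex 2.414 1.494 1.516
vertex 1.305 1.299 2.895
endloop
endfacet
facet normal 0.665 0.447 0.598
outer loop
vertex 2.476 2.086 3.948
vertex 2.815 3.941 2.185
vertex 1.706 3.746 3.564
endloop
endfacet
facet normal 0.412 -0.888 0.206
outer loop
vertex 3.585 2.281 2.569
vertex 2.476 2.086 3.948
vertex 2.414 1.494 1.516
endloop
endfacet
facet normal 0.665 0.447 0.598
outer loop
vertex 3.585 2.281 2.569
vertex 2.815 3.941 2.185
vertex 2.476 2.086 3.948
endloop
endfacet
facet normal -0.412 0.888 -0.206
outer loop
vertex 1.706 3.746 3.564
vertex 2.815 3.941 2.185
vertex 0.535 2.959 2.511
endloop
endfacet
facet normal -0.665 -0.447 -0.598
outer loop
vertex 1.644 3.154 1.132
vertex 2.414 1.494 1.516
vertex 0.535 2.959 2.511
endloop
endfacet
facet normal -0.412 0.888 -0.206
outer loop
vertex 0.535 2.959 2.511
vertex 2.815 3.941 2.185
vertex 1.644 3.154 1.132
endloop
endfacet
facet normal 0.623 0.110 -0.775
outer loop
vertex 1.644 3.154 1.132
vertex 3.585 2.281 2.569
vertex 2.414 1.494 1.516
endloop
endfacet
facet normal 0.623 0.110 -0.775
outer loop
vertex 2.815 3.941 2.185
vertex 3.585 2.281 2.569
vertex 1.644 3.154 1.132
endloop
endfacet
facet normal 0.033 0.090 0.995
outer loop
vertex -1.466 -2.636 4.165
vertex -1.346 -3.264 4.218
vertex -0.86 -2.849 4.164
endloop
endfacet
facet normal 0.245 0.693 0.678
outer loop
vertex -1.466 -2.636 4.165
vertex -0.86 -2.849 4.164
vertex -1.039 -2.387 3.756
endloop
endfacet
facet normal -0.288 0.922 0.260
outer loop
vertex -1.466 -2.636 4.165
vertex -1.039 -2.387 3.756
vertex -1.634 -2.517 3.558
endloop
endfacet
facet normal -0.828 0.460 0.319
outer loop
vertex -1.466 -2.636 4.165
vertex -1.634 -2.517 3.558
vertex -1.825 -3.059 3.843
endloop
endfacet
facet normal -0.630 -0.055 0.775
outer loop
vertex -1.466 -2.636 4.165
vertex -1.825 -3.059 3.843
vertex -1.346 -3.264 4.218
endloop
endfacet
facet normal 0.801 0.540 0.260
outer loop
vertex -1.039 -2.387 3.756
vertex -0.86 -2.849 4.164
vertex -0.655 -2.861 3.557
endloop
endfacet
facet normal 0.460 -0.438 0.773
outer loop
vertex -0.86 -2.849 4.164
vertex -1.346 -3.264 4.218
vertex -0.846 -3.403 3.842
endloop
endfacet
facet normal -0.613 -0.671 0.416
outer loop
vertex -1.346 -3.264 4.218
vertex -1.825 -3.059 3.843
vertex -1.441 -3.533 3.644
endloop
endfacet
facet normal -0.934 0.162 -0.319
outer loop
vertex -1.825 -3.059 3.843
vertex -1.634 -2.517 3.558
vertex -1.62 -3.071 3.236
endloop
endfacet
facet normal -0.060 0.908 -0.415
outer loop
vertex -1.634 -2.517 3.558
vertex -1.039 -2.387 3.756
vertex -1.134 -2.656 3.182
endloop
endfacet
facet normal 0.828 -0.460 -0.319
outer loop
vertex -1.014 -3.284 3.235
vertex -0.655 -2.861 3.557
vertex -0.846 -3.403 3.842
endloop
endfacet
facet normal 0.288 -0.922 -0.260
outer loop
vertex -1.014 -3.284 3.235
vertex -0.846 -3.403 3.842
vertex -1.441 -3.533 3.644
endloop
endfacet
facet normal -0.245 -0.693 -0.678
outer loop
vertex -1.014 -3.284 3.235
vertex -1.441 -3.533 3.644
vertex -1.62 -3.071 3.236
endloop
endfacet
facet normal -0.033 -0.090 -0.995
outer loop
vertex -1.014 -3.284 3.235
vertex -1.62 -3.071 3.236
vertex -1.134 -2.656 3.182
endloop
endfacet
facet normal 0.630 0.055 -0.775
outer loop
vertex -1.014 -3.284 3.235
vertex -1.134 -2.656 3.182
vertex -0.655 -2.861 3.557
endloop
endfacet
facet normal 0.934 -0.162 0.319
outer loop
vertex -0.846 -3.403 3.842
vertex -0.655 -2.861 3.557
vertex -0.86 -2.849 4.164
endloop
endfacet
facet normal 0.060 -0.908 0.415
outer loop
vertex -1.441 -3.533 3.644
vertex -0.846 -3.403 3.842
vertex -1.346 -3.264 4.218
endloop
endfacet
facet normal -0.801 -0.540 -0.260
outer loop
vertex -1.62 -3.071 3.236
vertex -1.441 -3.533 3.644
vertex -1.825 -3.059 3.843
endloop
endfacet
facet normal -0.460 0.438 -0.773
outer loop
vertex -1.134 -2.656 3.182
vertex -1.62 -3.071 3.236
vertex -1.634 -2.517 3.558
endloop
endfacet
facet normal 0.613 0.671 -0.416
outer loop
vertex -0.655 -2.861 3.557
vertex -1.134 -2.656 3.182
vertex -1.039 -2.387 3.756
endloop
endfacet
facet normal -0.785 -0.196 0.588
outer loop
vertex 4.233 -1.376 1.856
vertex 3.407 0.343 1.326
vertex 3.385 -2.219 0.445
endloop
endfacet
facet normal 0.417 -0.868 0.268
outer loop
vertex 4.413 -1.963 -0.326
vertex 4.233 -1.376 1.856
vertex 3.385 -2.219 0.445
endloop
endfacet
facet normal -0.785 -0.195 0.588
outer loop
vertex 3.385 -2.219 0.445
vertex 3.407 0.343 1.326
vertex 2.559 -0.5 -0.086
endloop
endfacet
facet normal -0.459 -0.456 -0.763
outer loop
vertex 2.559 -0.5 -0.086
vertex 4.413 -1.963 -0.326
vertex 3.385 -2.219 0.445
endloop
endfacet
facet normal 0.459 0.456 0.763
outer loop
vertex 4.233 -1.376 1.856
vertex 4.435 0.599 0.555
vertex 3.407 0.343 1.326
endloop
endfacet
facet normal 0.417 -0.868 0.268
outer loop
vertex 5.261 -1.12 1.086
vertex 4.233 -1.376 1.856
vertex 4.413 -1.963 -0.326
endloop
endfacet
facet normal 0.458 0.456 0.763
outer loop
vertex 5.261 -1.12 1.086
vertex 4.435 0.599 0.555
vertex 4.233 -1.376 1.856
endloop
endfacet
facet normal -0.417 0.868 -0.268
outer loop
vertex 3.407 0.343 1.326
vertex 4.435 0.599 0.555
vertex 2.559 -0.5 -0.086
endloop
endfacet
facet normal -0.458 -0.456 -0.763
outer loop
vertex 3.587 -0.244 -0.856
vertex 4.413 -1.963 -0.326
vertex 2.559 -0.5 -0.086
endloop
endfacet
facet normal -0.417 0.868 -0.268
outer loop
vertex 2.559 -0.5 -0.086
vertex 4.435 0.599 0.555
vertex 3.587 -0.244 -0.856
endloop
endfacet
facet normal 0.785 0.196 -0.588
outer loop
vertex 3.587 -0.244 -0.856
vertex 5.261 -1.12 1.086
vertex 4.413 -1.963 -0.326
endloop
endfacet
facet normal 0.785 0.195 -0.588
outer loop
vertex 4.435 0.599 0.555
vertex 5.261 -1.12 1.086
vertex 3.587 -0.244 -0.856
endloop
endfacet

endsolid


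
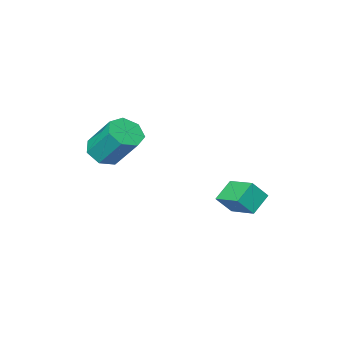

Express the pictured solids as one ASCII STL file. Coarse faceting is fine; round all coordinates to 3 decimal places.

solid 
facet normal 0.164 -0.618 -0.769
outer loop
vertex 3.652 1.564 3.075
vertex 2.827 1.536 2.922
vertex 3.399 2.069 2.615
endloop
endfacet
facet normal 0.923 0.370 -0.102
outer loop
vertex 3.652 1.564 3.075
vertex 3.399 2.069 2.615
vertex 3.339 2.752 4.55
endloop
endfacet
facet normal 0.923 0.371 -0.102
outer loop
vertex 3.339 2.752 4.55
vertex 3.399 2.069 2.615
vertex 3.085 3.257 4.09
endloop
endfacet
facet normal -0.162 0.619 0.769
outer loop
vertex 3.339 2.752 4.55
vertex 3.085 3.257 4.09
vertex 2.513 2.724 4.398
endloop
endfacet
facet normal 0.164 -0.619 -0.768
outer loop
vertex 3.399 2.069 2.615
vertex 2.827 1.536 2.922
vertex 2.714 2.172 2.386
endloop
endfacet
facet normal 0.303 0.773 -0.558
outer loop
vertex 3.399 2.069 2.615
vertex 2.714 2.172 2.386
vertex 3.085 3.257 4.09
endloop
endfacet
facet normal 0.304 0.772 -0.558
outer loop
vertex 3.085 3.257 4.09
vertex 2.714 2.172 2.386
vertex 2.401 3.361 3.861
endloop
endfacet
facet normal -0.163 0.619 0.768
outer loop
vertex 3.085 3.257 4.09
vertex 2.401 3.361 3.861
vertex 2.513 2.724 4.398
endloop
endfacet
facet normal 0.163 -0.619 -0.769
outer loop
vertex 2.714 2.172 2.386
vertex 2.827 1.536 2.922
vertex 2.115 1.797 2.561
endloop
endfacet
facet normal -0.544 0.593 -0.593
outer loop
vertex 2.714 2.172 2.386
vertex 2.115 1.797 2.561
vertex 2.401 3.361 3.861
endloop
endfacet
facet normal -0.545 0.593 -0.593
outer loop
vertex 2.401 3.361 3.861
vertex 2.115 1.797 2.561
vertex 1.801 2.985 4.036
endloop
endfacet
facet normal -0.164 0.619 0.768
outer loop
vertex 2.401 3.361 3.861
vertex 1.801 2.985 4.036
vertex 2.513 2.724 4.398
endloop
endfacet
facet normal 0.163 -0.619 -0.769
outer loop
vertex 2.115 1.797 2.561
vertex 2.827 1.536 2.922
vertex 2.051 1.225 3.008
endloop
endfacet
facet normal -0.983 -0.033 -0.183
outer loop
vertex 2.115 1.797 2.561
vertex 2.051 1.225 3.008
vertex 1.801 2.985 4.036
endloop
endfacet
facet normal -0.983 -0.034 -0.182
outer loop
vertex 1.801 2.985 4.036
vertex 2.051 1.225 3.008
vertex 1.738 2.413 4.483
endloop
endfacet
facet normal -0.164 0.619 0.768
outer loop
vertex 1.801 2.985 4.036
vertex 1.738 2.413 4.483
vertex 2.513 2.724 4.398
endloop
endfacet
facet normal 0.163 -0.619 -0.768
outer loop
vertex 2.051 1.225 3.008
vertex 2.827 1.536 2.922
vertex 2.572 0.887 3.391
endloop
endfacet
facet normal -0.681 -0.634 0.366
outer loop
vertex 2.051 1.225 3.008
vertex 2.572 0.887 3.391
vertex 1.738 2.413 4.483
endloop
endfacet
facet normal -0.681 -0.634 0.366
outer loop
vertex 1.738 2.413 4.483
vertex 2.572 0.887 3.391
vertex 2.258 2.075 4.866
endloop
endfacet
facet normal -0.164 0.619 0.768
outer loop
vertex 1.738 2.413 4.483
vertex 2.258 2.075 4.866
vertex 2.513 2.724 4.398
endloop
endfacet
facet normal 0.164 -0.619 -0.768
outer loop
vertex 2.572 0.887 3.391
vertex 2.827 1.536 2.922
vertex 3.284 1.038 3.421
endloop
endfacet
facet normal 0.134 -0.758 0.639
outer loop
vertex 2.572 0.887 3.391
vertex 3.284 1.038 3.421
vertex 2.258 2.075 4.866
endloop
endfacet
facet normal 0.134 -0.758 0.639
outer loop
vertex 2.258 2.075 4.866
vertex 3.284 1.038 3.421
vertex 2.971 2.226 4.896
endloop
endfacet
facet normal -0.163 0.618 0.769
outer loop
vertex 2.258 2.075 4.866
vertex 2.971 2.226 4.896
vertex 2.513 2.724 4.398
endloop
endfacet
facet normal 0.163 -0.619 -0.768
outer loop
vertex 3.284 1.038 3.421
vertex 2.827 1.536 2.922
vertex 3.652 1.564 3.075
endloop
endfacet
facet normal 0.848 -0.310 0.430
outer loop
vertex 3.284 1.038 3.421
vertex 3.652 1.564 3.075
vertex 2.971 2.226 4.896
endloop
endfacet
facet normal 0.848 -0.310 0.430
outer loop
vertex 2.971 2.226 4.896
vertex 3.652 1.564 3.075
vertex 3.339 2.752 4.55
endloop
endfacet
facet normal -0.162 0.619 0.768
outer loop
vertex 2.971 2.226 4.896
vertex 3.339 2.752 4.55
vertex 2.513 2.724 4.398
endloop
endfacet
facet normal -0.606 0.219 -0.765
outer loop
vertex -3.046 3.185 -0.539
vertex -3.131 4.615 -0.062
vertex -2.118 3.459 -1.196
endloop
endfacet
facet normal 0.056 -0.947 -0.316
outer loop
vertex -1.469 3.225 -0.378
vertex -3.046 3.185 -0.539
vertex -2.118 3.459 -1.196
endloop
endfacet
facet normal -0.606 0.219 -0.765
outer loop
vertex -2.118 3.459 -1.196
vertex -3.131 4.615 -0.062
vertex -2.203 4.889 -0.719
endloop
endfacet
facet normal 0.793 0.235 -0.562
outer loop
vertex -2.203 4.889 -0.719
vertex -1.469 3.225 -0.378
vertex -2.118 3.459 -1.196
endloop
endfacet
facet normal -0.793 -0.235 0.562
outer loop
vertex -3.046 3.185 -0.539
vertex -2.482 4.381 0.756
vertex -3.131 4.615 -0.062
endloop
endfacet
facet normal 0.056 -0.947 -0.316
outer loop
vertex -2.397 2.951 0.279
vertex -3.046 3.185 -0.539
vertex -1.469 3.225 -0.378
endloop
endfacet
facet normal -0.793 -0.235 0.562
outer loop
vertex -2.397 2.951 0.279
vertex -2.482 4.381 0.756
vertex -3.046 3.185 -0.539
endloop
endfacet
facet normal -0.056 0.947 0.316
outer loop
vertex -3.131 4.615 -0.062
vertex -2.482 4.381 0.756
vertex -2.203 4.889 -0.719
endloop
endfacet
facet normal 0.793 0.235 -0.562
outer loop
vertex -1.554 4.655 0.099
vertex -1.469 3.225 -0.378
vertex -2.203 4.889 -0.719
endloop
endfacet
facet normal -0.056 0.947 0.316
outer loop
vertex -2.203 4.889 -0.719
vertex -2.482 4.381 0.756
vertex -1.554 4.655 0.099
endloop
endfacet
facet normal 0.606 -0.219 0.765
outer loop
vertex -1.554 4.655 0.099
vertex -2.397 2.951 0.279
vertex -1.469 3.225 -0.378
endloop
endfacet
facet normal 0.606 -0.219 0.765
outer loop
vertex -2.482 4.381 0.756
vertex -2.397 2.951 0.279
vertex -1.554 4.655 0.099
endloop
endfacet

endsolid


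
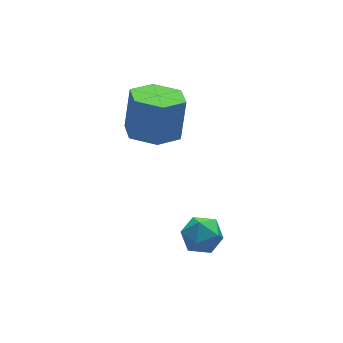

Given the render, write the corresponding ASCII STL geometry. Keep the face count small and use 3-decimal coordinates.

solid 
facet normal -0.556 0.827 0.084
outer loop
vertex -1.768 -2.159 -1.218
vertex -2.111 -2.456 -0.56
vertex -1.447 -2.016 -0.5
endloop
endfacet
facet normal 0.072 0.972 -0.226
outer loop
vertex -1.768 -2.159 -1.218
vertex -1.447 -2.016 -0.5
vertex -0.976 -2.195 -1.121
endloop
endfacet
facet normal 0.125 0.569 -0.812
outer loop
vertex -1.768 -2.159 -1.218
vertex -0.976 -2.195 -1.121
vertex -1.349 -2.745 -1.564
endloop
endfacet
facet normal -0.468 0.176 -0.866
outer loop
vertex -1.768 -2.159 -1.218
vertex -1.349 -2.745 -1.564
vertex -2.051 -2.906 -1.217
endloop
endfacet
facet normal -0.889 0.336 -0.311
outer loop
vertex -1.768 -2.159 -1.218
vertex -2.051 -2.906 -1.217
vertex -2.111 -2.456 -0.56
endloop
endfacet
facet normal 0.590 0.776 0.224
outer loop
vertex -0.976 -2.195 -1.121
vertex -1.447 -2.016 -0.5
vertex -0.829 -2.514 -0.403
endloop
endfacet
facet normal -0.425 0.542 0.725
outer loop
vertex -1.447 -2.016 -0.5
vertex -2.111 -2.456 -0.56
vertex -1.531 -2.675 -0.056
endloop
endfacet
facet normal -0.964 -0.253 0.085
outer loop
vertex -2.111 -2.456 -0.56
vertex -2.051 -2.906 -1.217
vertex -1.904 -3.225 -0.499
endloop
endfacet
facet normal -0.284 -0.511 -0.812
outer loop
vertex -2.051 -2.906 -1.217
vertex -1.349 -2.745 -1.564
vertex -1.433 -3.404 -1.12
endloop
endfacet
facet normal 0.677 0.125 -0.725
outer loop
vertex -1.349 -2.745 -1.564
vertex -0.976 -2.195 -1.121
vertex -0.769 -2.964 -1.06
endloop
endfacet
facet normal 0.468 -0.176 0.866
outer loop
vertex -1.112 -3.261 -0.402
vertex -0.829 -2.514 -0.403
vertex -1.531 -2.675 -0.056
endloop
endfacet
facet normal -0.125 -0.569 0.812
outer loop
vertex -1.112 -3.261 -0.402
vertex -1.531 -2.675 -0.056
vertex -1.904 -3.225 -0.499
endloop
endfacet
facet normal -0.072 -0.972 0.226
outer loop
vertex -1.112 -3.261 -0.402
vertex -1.904 -3.225 -0.499
vertex -1.433 -3.404 -1.12
endloop
endfacet
facet normal 0.556 -0.827 -0.084
outer loop
vertex -1.112 -3.261 -0.402
vertex -1.433 -3.404 -1.12
vertex -0.769 -2.964 -1.06
endloop
endfacet
facet normal 0.889 -0.336 0.311
outer loop
vertex -1.112 -3.261 -0.402
vertex -0.769 -2.964 -1.06
vertex -0.829 -2.514 -0.403
endloop
endfacet
facet normal 0.284 0.511 0.812
outer loop
vertex -1.531 -2.675 -0.056
vertex -0.829 -2.514 -0.403
vertex -1.447 -2.016 -0.5
endloop
endfacet
facet normal -0.677 -0.125 0.725
outer loop
vertex -1.904 -3.225 -0.499
vertex -1.531 -2.675 -0.056
vertex -2.111 -2.456 -0.56
endloop
endfacet
facet normal -0.590 -0.776 -0.224
outer loop
vertex -1.433 -3.404 -1.12
vertex -1.904 -3.225 -0.499
vertex -2.051 -2.906 -1.217
endloop
endfacet
facet normal 0.425 -0.542 -0.725
outer loop
vertex -0.769 -2.964 -1.06
vertex -1.433 -3.404 -1.12
vertex -1.349 -2.745 -1.564
endloop
endfacet
facet normal 0.964 0.253 -0.085
outer loop
vertex -0.829 -2.514 -0.403
vertex -0.769 -2.964 -1.06
vertex -0.976 -2.195 -1.121
endloop
endfacet
facet normal -0.244 -0.250 -0.937
outer loop
vertex -0.885 0.163 1.619
vertex -1.6 0.904 1.607
vertex -0.639 1.111 1.302
endloop
endfacet
facet normal 0.940 -0.299 -0.164
outer loop
vertex -0.885 0.163 1.619
vertex -0.639 1.111 1.302
vertex -0.484 0.575 3.166
endloop
endfacet
facet normal 0.940 -0.299 -0.164
outer loop
vertex -0.484 0.575 3.166
vertex -0.639 1.111 1.302
vertex -0.238 1.524 2.849
endloop
endfacet
facet normal 0.242 0.250 0.937
outer loop
vertex -0.484 0.575 3.166
vertex -0.238 1.524 2.849
vertex -1.2 1.316 3.153
endloop
endfacet
facet normal -0.244 -0.250 -0.937
outer loop
vertex -0.639 1.111 1.302
vertex -1.6 0.904 1.607
vertex -1.354 1.852 1.29
endloop
endfacet
facet normal 0.677 0.648 -0.349
outer loop
vertex -0.639 1.111 1.302
vertex -1.354 1.852 1.29
vertex -0.238 1.524 2.849
endloop
endfacet
facet normal 0.677 0.648 -0.349
outer loop
vertex -0.238 1.524 2.849
vertex -1.354 1.852 1.29
vertex -0.953 2.265 2.836
endloop
endfacet
facet normal 0.242 0.250 0.937
outer loop
vertex -0.238 1.524 2.849
vertex -0.953 2.265 2.836
vertex -1.2 1.316 3.153
endloop
endfacet
facet normal -0.242 -0.251 -0.937
outer loop
vertex -1.354 1.852 1.29
vertex -1.6 0.904 1.607
vertex -2.316 1.645 1.594
endloop
endfacet
facet normal -0.262 0.947 -0.185
outer loop
vertex -1.354 1.852 1.29
vertex -2.316 1.645 1.594
vertex -0.953 2.265 2.836
endloop
endfacet
facet normal -0.263 0.947 -0.184
outer loop
vertex -0.953 2.265 2.836
vertex -2.316 1.645 1.594
vertex -1.915 2.057 3.141
endloop
endfacet
facet normal 0.243 0.250 0.937
outer loop
vertex -0.953 2.265 2.836
vertex -1.915 2.057 3.141
vertex -1.2 1.316 3.153
endloop
endfacet
facet normal -0.242 -0.250 -0.937
outer loop
vertex -2.316 1.645 1.594
vertex -1.6 0.904 1.607
vertex -2.562 0.696 1.911
endloop
endfacet
facet normal -0.940 0.299 0.164
outer loop
vertex -2.316 1.645 1.594
vertex -2.562 0.696 1.911
vertex -1.915 2.057 3.141
endloop
endfacet
facet normal -0.940 0.299 0.164
outer loop
vertex -1.915 2.057 3.141
vertex -2.562 0.696 1.911
vertex -2.161 1.109 3.458
endloop
endfacet
facet normal 0.244 0.250 0.937
outer loop
vertex -1.915 2.057 3.141
vertex -2.161 1.109 3.458
vertex -1.2 1.316 3.153
endloop
endfacet
facet normal -0.242 -0.250 -0.937
outer loop
vertex -2.562 0.696 1.911
vertex -1.6 0.904 1.607
vertex -1.847 -0.045 1.924
endloop
endfacet
facet normal -0.678 -0.648 0.349
outer loop
vertex -2.562 0.696 1.911
vertex -1.847 -0.045 1.924
vertex -2.161 1.109 3.458
endloop
endfacet
facet normal -0.677 -0.648 0.349
outer loop
vertex -2.161 1.109 3.458
vertex -1.847 -0.045 1.924
vertex -1.446 0.368 3.47
endloop
endfacet
facet normal 0.244 0.250 0.937
outer loop
vertex -2.161 1.109 3.458
vertex -1.446 0.368 3.47
vertex -1.2 1.316 3.153
endloop
endfacet
facet normal -0.243 -0.250 -0.937
outer loop
vertex -1.847 -0.045 1.924
vertex -1.6 0.904 1.607
vertex -0.885 0.163 1.619
endloop
endfacet
facet normal 0.263 -0.947 0.185
outer loop
vertex -1.847 -0.045 1.924
vertex -0.885 0.163 1.619
vertex -1.446 0.368 3.47
endloop
endfacet
facet normal 0.262 -0.947 0.184
outer loop
vertex -1.446 0.368 3.47
vertex -0.885 0.163 1.619
vertex -0.484 0.575 3.166
endloop
endfacet
facet normal 0.242 0.251 0.937
outer loop
vertex -1.446 0.368 3.47
vertex -0.484 0.575 3.166
vertex -1.2 1.316 3.153
endloop
endfacet

endsolid


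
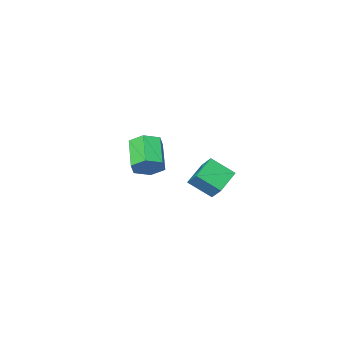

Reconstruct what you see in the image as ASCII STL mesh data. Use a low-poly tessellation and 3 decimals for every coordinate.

solid 
facet normal 0.360 0.765 -0.534
outer loop
vertex -0.54 -1.624 1.649
vertex -0.925 -2.024 0.817
vertex -1.468 -1.386 1.364
endloop
endfacet
facet normal -0.091 0.599 0.796
outer loop
vertex -0.54 -1.624 1.649
vertex -1.468 -1.386 1.364
vertex -1.27 -3.176 2.734
endloop
endfacet
facet normal -0.091 0.599 0.796
outer loop
vertex -1.27 -3.176 2.734
vertex -1.468 -1.386 1.364
vertex -2.198 -2.939 2.449
endloop
endfacet
facet normal -0.360 -0.765 0.535
outer loop
vertex -1.27 -3.176 2.734
vertex -2.198 -2.939 2.449
vertex -1.655 -3.576 1.903
endloop
endfacet
facet normal 0.360 0.765 -0.534
outer loop
vertex -1.468 -1.386 1.364
vertex -0.925 -2.024 0.817
vertex -1.853 -1.786 0.532
endloop
endfacet
facet normal -0.850 0.505 0.151
outer loop
vertex -1.468 -1.386 1.364
vertex -1.853 -1.786 0.532
vertex -2.198 -2.939 2.449
endloop
endfacet
facet normal -0.850 0.505 0.151
outer loop
vertex -2.198 -2.939 2.449
vertex -1.853 -1.786 0.532
vertex -2.584 -3.339 1.617
endloop
endfacet
facet normal -0.360 -0.765 0.535
outer loop
vertex -2.198 -2.939 2.449
vertex -2.584 -3.339 1.617
vertex -1.655 -3.576 1.903
endloop
endfacet
facet normal 0.360 0.764 -0.535
outer loop
vertex -1.853 -1.786 0.532
vertex -0.925 -2.024 0.817
vertex -1.31 -2.424 -0.014
endloop
endfacet
facet normal -0.758 -0.094 -0.645
outer loop
vertex -1.853 -1.786 0.532
vertex -1.31 -2.424 -0.014
vertex -2.584 -3.339 1.617
endloop
endfacet
facet normal -0.758 -0.094 -0.645
outer loop
vertex -2.584 -3.339 1.617
vertex -1.31 -2.424 -0.014
vertex -2.04 -3.976 1.071
endloop
endfacet
facet normal -0.360 -0.765 0.534
outer loop
vertex -2.584 -3.339 1.617
vertex -2.04 -3.976 1.071
vertex -1.655 -3.576 1.903
endloop
endfacet
facet normal 0.360 0.765 -0.535
outer loop
vertex -1.31 -2.424 -0.014
vertex -0.925 -2.024 0.817
vertex -0.382 -2.661 0.271
endloop
endfacet
facet normal 0.091 -0.599 -0.795
outer loop
vertex -1.31 -2.424 -0.014
vertex -0.382 -2.661 0.271
vertex -2.04 -3.976 1.071
endloop
endfacet
facet normal 0.091 -0.599 -0.796
outer loop
vertex -2.04 -3.976 1.071
vertex -0.382 -2.661 0.271
vertex -1.112 -4.214 1.356
endloop
endfacet
facet normal -0.360 -0.765 0.534
outer loop
vertex -2.04 -3.976 1.071
vertex -1.112 -4.214 1.356
vertex -1.655 -3.576 1.903
endloop
endfacet
facet normal 0.360 0.765 -0.535
outer loop
vertex -0.382 -2.661 0.271
vertex -0.925 -2.024 0.817
vertex 0.004 -2.261 1.103
endloop
endfacet
facet normal 0.850 -0.505 -0.151
outer loop
vertex -0.382 -2.661 0.271
vertex 0.004 -2.261 1.103
vertex -1.112 -4.214 1.356
endloop
endfacet
facet normal 0.850 -0.505 -0.150
outer loop
vertex -1.112 -4.214 1.356
vertex 0.004 -2.261 1.103
vertex -0.727 -3.814 2.188
endloop
endfacet
facet normal -0.360 -0.765 0.534
outer loop
vertex -1.112 -4.214 1.356
vertex -0.727 -3.814 2.188
vertex -1.655 -3.576 1.903
endloop
endfacet
facet normal 0.360 0.765 -0.534
outer loop
vertex 0.004 -2.261 1.103
vertex -0.925 -2.024 0.817
vertex -0.54 -1.624 1.649
endloop
endfacet
facet normal 0.758 0.094 0.645
outer loop
vertex 0.004 -2.261 1.103
vertex -0.54 -1.624 1.649
vertex -0.727 -3.814 2.188
endloop
endfacet
facet normal 0.759 0.094 0.645
outer loop
vertex -0.727 -3.814 2.188
vertex -0.54 -1.624 1.649
vertex -1.27 -3.176 2.734
endloop
endfacet
facet normal -0.360 -0.764 0.535
outer loop
vertex -0.727 -3.814 2.188
vertex -1.27 -3.176 2.734
vertex -1.655 -3.576 1.903
endloop
endfacet
facet normal -0.591 0.562 -0.578
outer loop
vertex -2.738 3.973 2.628
vertex -1.441 4.676 1.985
vertex -2.705 3.144 1.789
endloop
endfacet
facet normal -0.806 -0.436 0.399
outer loop
vertex -1.759 2.244 2.715
vertex -2.738 3.973 2.628
vertex -2.705 3.144 1.789
endloop
endfacet
facet normal -0.591 0.562 -0.579
outer loop
vertex -2.705 3.144 1.789
vertex -1.441 4.676 1.985
vertex -1.408 3.846 1.146
endloop
endfacet
facet normal 0.028 -0.703 -0.711
outer loop
vertex -1.408 3.846 1.146
vertex -1.759 2.244 2.715
vertex -2.705 3.144 1.789
endloop
endfacet
facet normal -0.028 0.702 0.711
outer loop
vertex -2.738 3.973 2.628
vertex -0.495 3.776 2.911
vertex -1.441 4.676 1.985
endloop
endfacet
facet normal -0.806 -0.436 0.400
outer loop
vertex -1.792 3.074 3.554
vertex -2.738 3.973 2.628
vertex -1.759 2.244 2.715
endloop
endfacet
facet normal -0.028 0.703 0.711
outer loop
vertex -1.792 3.074 3.554
vertex -0.495 3.776 2.911
vertex -2.738 3.973 2.628
endloop
endfacet
facet normal 0.806 0.436 -0.400
outer loop
vertex -1.441 4.676 1.985
vertex -0.495 3.776 2.911
vertex -1.408 3.846 1.146
endloop
endfacet
facet normal 0.028 -0.703 -0.711
outer loop
vertex -0.462 2.947 2.072
vertex -1.759 2.244 2.715
vertex -1.408 3.846 1.146
endloop
endfacet
facet normal 0.806 0.437 -0.400
outer loop
vertex -1.408 3.846 1.146
vertex -0.495 3.776 2.911
vertex -0.462 2.947 2.072
endloop
endfacet
facet normal 0.591 -0.562 0.579
outer loop
vertex -0.462 2.947 2.072
vertex -1.792 3.074 3.554
vertex -1.759 2.244 2.715
endloop
endfacet
facet normal 0.591 -0.562 0.579
outer loop
vertex -0.495 3.776 2.911
vertex -1.792 3.074 3.554
vertex -0.462 2.947 2.072
endloop
endfacet

endsolid


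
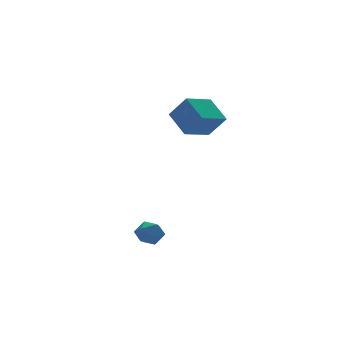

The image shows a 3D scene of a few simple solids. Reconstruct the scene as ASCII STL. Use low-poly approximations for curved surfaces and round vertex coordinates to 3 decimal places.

solid 
facet normal -0.324 0.884 0.336
outer loop
vertex -3.501 1.77 -3.808
vertex -4.179 1.478 -3.694
vertex -3.668 1.459 -3.15
endloop
endfacet
facet normal 0.371 0.800 0.472
outer loop
vertex -3.501 1.77 -3.808
vertex -3.668 1.459 -3.15
vertex -3.002 1.335 -3.463
endloop
endfacet
facet normal 0.706 0.692 -0.149
outer loop
vertex -3.501 1.77 -3.808
vertex -3.002 1.335 -3.463
vertex -3.101 1.277 -4.201
endloop
endfacet
facet normal 0.218 0.710 -0.669
outer loop
vertex -3.501 1.77 -3.808
vertex -3.101 1.277 -4.201
vertex -3.829 1.366 -4.344
endloop
endfacet
facet normal -0.419 0.830 -0.369
outer loop
vertex -3.501 1.77 -3.808
vertex -3.829 1.366 -4.344
vertex -4.179 1.478 -3.694
endloop
endfacet
facet normal 0.448 0.212 0.869
outer loop
vertex -3.002 1.335 -3.463
vertex -3.668 1.459 -3.15
vertex -3.371 0.774 -3.136
endloop
endfacet
facet normal -0.677 0.349 0.648
outer loop
vertex -3.668 1.459 -3.15
vertex -4.179 1.478 -3.694
vertex -4.099 0.863 -3.279
endloop
endfacet
facet normal -0.831 0.260 -0.492
outer loop
vertex -4.179 1.478 -3.694
vertex -3.829 1.366 -4.344
vertex -4.198 0.805 -4.017
endloop
endfacet
facet normal 0.200 0.067 -0.977
outer loop
vertex -3.829 1.366 -4.344
vertex -3.101 1.277 -4.201
vertex -3.532 0.681 -4.33
endloop
endfacet
facet normal 0.990 0.037 -0.136
outer loop
vertex -3.101 1.277 -4.201
vertex -3.002 1.335 -3.463
vertex -3.021 0.662 -3.786
endloop
endfacet
facet normal -0.218 -0.710 0.669
outer loop
vertex -3.699 0.37 -3.672
vertex -3.371 0.774 -3.136
vertex -4.099 0.863 -3.279
endloop
endfacet
facet normal -0.706 -0.692 0.149
outer loop
vertex -3.699 0.37 -3.672
vertex -4.099 0.863 -3.279
vertex -4.198 0.805 -4.017
endloop
endfacet
facet normal -0.371 -0.800 -0.472
outer loop
vertex -3.699 0.37 -3.672
vertex -4.198 0.805 -4.017
vertex -3.532 0.681 -4.33
endloop
endfacet
facet normal 0.324 -0.884 -0.336
outer loop
vertex -3.699 0.37 -3.672
vertex -3.532 0.681 -4.33
vertex -3.021 0.662 -3.786
endloop
endfacet
facet normal 0.419 -0.830 0.369
outer loop
vertex -3.699 0.37 -3.672
vertex -3.021 0.662 -3.786
vertex -3.371 0.774 -3.136
endloop
endfacet
facet normal -0.200 -0.067 0.977
outer loop
vertex -4.099 0.863 -3.279
vertex -3.371 0.774 -3.136
vertex -3.668 1.459 -3.15
endloop
endfacet
facet normal -0.990 -0.037 0.136
outer loop
vertex -4.198 0.805 -4.017
vertex -4.099 0.863 -3.279
vertex -4.179 1.478 -3.694
endloop
endfacet
facet normal -0.448 -0.212 -0.869
outer loop
vertex -3.532 0.681 -4.33
vertex -4.198 0.805 -4.017
vertex -3.829 1.366 -4.344
endloop
endfacet
facet normal 0.677 -0.349 -0.648
outer loop
vertex -3.021 0.662 -3.786
vertex -3.532 0.681 -4.33
vertex -3.101 1.277 -4.201
endloop
endfacet
facet normal 0.831 -0.260 0.492
outer loop
vertex -3.371 0.774 -3.136
vertex -3.021 0.662 -3.786
vertex -3.002 1.335 -3.463
endloop
endfacet
facet normal -0.930 -0.271 0.248
outer loop
vertex -0.201 2.381 2.437
vertex -0.335 3.668 3.343
vertex -0.719 3.124 1.305
endloop
endfacet
facet normal 0.085 -0.815 -0.574
outer loop
vertex 0.815 3.572 0.897
vertex -0.201 2.381 2.437
vertex -0.719 3.124 1.305
endloop
endfacet
facet normal -0.930 -0.272 0.248
outer loop
vertex -0.719 3.124 1.305
vertex -0.335 3.668 3.343
vertex -0.854 4.411 2.212
endloop
endfacet
facet normal -0.357 0.513 -0.781
outer loop
vertex -0.854 4.411 2.212
vertex 0.815 3.572 0.897
vertex -0.719 3.124 1.305
endloop
endfacet
facet normal 0.357 -0.512 0.781
outer loop
vertex -0.201 2.381 2.437
vertex 1.199 4.116 2.935
vertex -0.335 3.668 3.343
endloop
endfacet
facet normal 0.085 -0.814 -0.574
outer loop
vertex 1.334 2.829 2.028
vertex -0.201 2.381 2.437
vertex 0.815 3.572 0.897
endloop
endfacet
facet normal 0.358 -0.513 0.781
outer loop
vertex 1.334 2.829 2.028
vertex 1.199 4.116 2.935
vertex -0.201 2.381 2.437
endloop
endfacet
facet normal -0.085 0.814 0.574
outer loop
vertex -0.335 3.668 3.343
vertex 1.199 4.116 2.935
vertex -0.854 4.411 2.212
endloop
endfacet
facet normal -0.358 0.512 -0.781
outer loop
vertex 0.681 4.859 1.803
vertex 0.815 3.572 0.897
vertex -0.854 4.411 2.212
endloop
endfacet
facet normal -0.085 0.815 0.574
outer loop
vertex -0.854 4.411 2.212
vertex 1.199 4.116 2.935
vertex 0.681 4.859 1.803
endloop
endfacet
facet normal 0.930 0.272 -0.248
outer loop
vertex 0.681 4.859 1.803
vertex 1.334 2.829 2.028
vertex 0.815 3.572 0.897
endloop
endfacet
facet normal 0.930 0.272 -0.247
outer loop
vertex 1.199 4.116 2.935
vertex 1.334 2.829 2.028
vertex 0.681 4.859 1.803
endloop
endfacet

endsolid


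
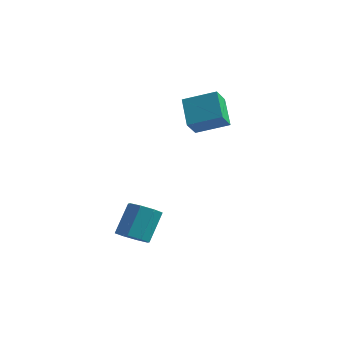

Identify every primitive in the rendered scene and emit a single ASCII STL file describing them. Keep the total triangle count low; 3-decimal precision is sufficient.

solid 
facet normal -0.056 -0.635 -0.771
outer loop
vertex -1.096 -2.53 -3.611
vertex -1.748 -2.124 -3.898
vertex -0.937 -2.067 -4.004
endloop
endfacet
facet normal 0.966 -0.230 0.120
outer loop
vertex -1.096 -2.53 -3.611
vertex -0.937 -2.067 -4.004
vertex -1.0 -1.442 -2.294
endloop
endfacet
facet normal 0.965 -0.232 0.120
outer loop
vertex -1.0 -1.442 -2.294
vertex -0.937 -2.067 -4.004
vertex -0.84 -0.98 -2.688
endloop
endfacet
facet normal 0.057 0.636 0.769
outer loop
vertex -1.0 -1.442 -2.294
vertex -0.84 -0.98 -2.688
vertex -1.652 -1.036 -2.582
endloop
endfacet
facet normal -0.056 -0.636 -0.769
outer loop
vertex -0.937 -2.067 -4.004
vertex -1.748 -2.124 -3.898
vertex -1.253 -1.638 -4.336
endloop
endfacet
facet normal 0.862 0.357 -0.359
outer loop
vertex -0.937 -2.067 -4.004
vertex -1.253 -1.638 -4.336
vertex -0.84 -0.98 -2.688
endloop
endfacet
facet normal 0.862 0.358 -0.359
outer loop
vertex -0.84 -0.98 -2.688
vertex -1.253 -1.638 -4.336
vertex -1.156 -0.551 -3.019
endloop
endfacet
facet normal 0.057 0.636 0.770
outer loop
vertex -0.84 -0.98 -2.688
vertex -1.156 -0.551 -3.019
vertex -1.652 -1.036 -2.582
endloop
endfacet
facet normal -0.057 -0.636 -0.770
outer loop
vertex -1.253 -1.638 -4.336
vertex -1.748 -2.124 -3.898
vertex -1.859 -1.493 -4.411
endloop
endfacet
facet normal 0.254 0.737 -0.627
outer loop
vertex -1.253 -1.638 -4.336
vertex -1.859 -1.493 -4.411
vertex -1.156 -0.551 -3.019
endloop
endfacet
facet normal 0.254 0.737 -0.627
outer loop
vertex -1.156 -0.551 -3.019
vertex -1.859 -1.493 -4.411
vertex -1.762 -0.406 -3.094
endloop
endfacet
facet normal 0.057 0.636 0.770
outer loop
vertex -1.156 -0.551 -3.019
vertex -1.762 -0.406 -3.094
vertex -1.652 -1.036 -2.582
endloop
endfacet
facet normal -0.056 -0.636 -0.770
outer loop
vertex -1.859 -1.493 -4.411
vertex -1.748 -2.124 -3.898
vertex -2.4 -1.718 -4.186
endloop
endfacet
facet normal -0.504 0.684 -0.527
outer loop
vertex -1.859 -1.493 -4.411
vertex -2.4 -1.718 -4.186
vertex -1.762 -0.406 -3.094
endloop
endfacet
facet normal -0.502 0.684 -0.529
outer loop
vertex -1.762 -0.406 -3.094
vertex -2.4 -1.718 -4.186
vertex -2.304 -0.63 -2.869
endloop
endfacet
facet normal 0.057 0.636 0.770
outer loop
vertex -1.762 -0.406 -3.094
vertex -2.304 -0.63 -2.869
vertex -1.652 -1.036 -2.582
endloop
endfacet
facet normal -0.057 -0.636 -0.769
outer loop
vertex -2.4 -1.718 -4.186
vertex -1.748 -2.124 -3.898
vertex -2.56 -2.18 -3.792
endloop
endfacet
facet normal -0.965 0.231 -0.121
outer loop
vertex -2.4 -1.718 -4.186
vertex -2.56 -2.18 -3.792
vertex -2.304 -0.63 -2.869
endloop
endfacet
facet normal -0.966 0.230 -0.119
outer loop
vertex -2.304 -0.63 -2.869
vertex -2.56 -2.18 -3.792
vertex -2.463 -1.093 -2.476
endloop
endfacet
facet normal 0.056 0.635 0.771
outer loop
vertex -2.304 -0.63 -2.869
vertex -2.463 -1.093 -2.476
vertex -1.652 -1.036 -2.582
endloop
endfacet
facet normal -0.057 -0.636 -0.770
outer loop
vertex -2.56 -2.18 -3.792
vertex -1.748 -2.124 -3.898
vertex -2.244 -2.609 -3.461
endloop
endfacet
facet normal -0.862 -0.358 0.359
outer loop
vertex -2.56 -2.18 -3.792
vertex -2.244 -2.609 -3.461
vertex -2.463 -1.093 -2.476
endloop
endfacet
facet normal -0.862 -0.358 0.359
outer loop
vertex -2.463 -1.093 -2.476
vertex -2.244 -2.609 -3.461
vertex -2.147 -1.522 -2.144
endloop
endfacet
facet normal 0.056 0.636 0.769
outer loop
vertex -2.463 -1.093 -2.476
vertex -2.147 -1.522 -2.144
vertex -1.652 -1.036 -2.582
endloop
endfacet
facet normal -0.057 -0.636 -0.770
outer loop
vertex -2.244 -2.609 -3.461
vertex -1.748 -2.124 -3.898
vertex -1.638 -2.754 -3.386
endloop
endfacet
facet normal -0.254 -0.737 0.627
outer loop
vertex -2.244 -2.609 -3.461
vertex -1.638 -2.754 -3.386
vertex -2.147 -1.522 -2.144
endloop
endfacet
facet normal -0.254 -0.737 0.627
outer loop
vertex -2.147 -1.522 -2.144
vertex -1.638 -2.754 -3.386
vertex -1.541 -1.667 -2.069
endloop
endfacet
facet normal 0.057 0.636 0.770
outer loop
vertex -2.147 -1.522 -2.144
vertex -1.541 -1.667 -2.069
vertex -1.652 -1.036 -2.582
endloop
endfacet
facet normal -0.057 -0.636 -0.770
outer loop
vertex -1.638 -2.754 -3.386
vertex -1.748 -2.124 -3.898
vertex -1.096 -2.53 -3.611
endloop
endfacet
facet normal 0.502 -0.685 0.528
outer loop
vertex -1.638 -2.754 -3.386
vertex -1.096 -2.53 -3.611
vertex -1.541 -1.667 -2.069
endloop
endfacet
facet normal 0.504 -0.684 0.528
outer loop
vertex -1.541 -1.667 -2.069
vertex -1.096 -2.53 -3.611
vertex -1.0 -1.442 -2.294
endloop
endfacet
facet normal 0.056 0.636 0.770
outer loop
vertex -1.541 -1.667 -2.069
vertex -1.0 -1.442 -2.294
vertex -1.652 -1.036 -2.582
endloop
endfacet
facet normal -0.470 0.658 0.588
outer loop
vertex -2.006 3.344 2.155
vertex -0.525 3.875 2.745
vertex -1.955 4.116 1.332
endloop
endfacet
facet normal -0.881 -0.316 -0.351
outer loop
vertex -1.175 3.025 0.355
vertex -2.006 3.344 2.155
vertex -1.955 4.116 1.332
endloop
endfacet
facet normal -0.471 0.657 0.589
outer loop
vertex -1.955 4.116 1.332
vertex -0.525 3.875 2.745
vertex -0.475 4.648 1.922
endloop
endfacet
facet normal 0.044 0.684 -0.728
outer loop
vertex -0.475 4.648 1.922
vertex -1.175 3.025 0.355
vertex -1.955 4.116 1.332
endloop
endfacet
facet normal -0.045 -0.684 0.728
outer loop
vertex -2.006 3.344 2.155
vertex 0.255 2.784 1.768
vertex -0.525 3.875 2.745
endloop
endfacet
facet normal -0.881 -0.316 -0.351
outer loop
vertex -1.225 2.252 1.178
vertex -2.006 3.344 2.155
vertex -1.175 3.025 0.355
endloop
endfacet
facet normal -0.045 -0.684 0.728
outer loop
vertex -1.225 2.252 1.178
vertex 0.255 2.784 1.768
vertex -2.006 3.344 2.155
endloop
endfacet
facet normal 0.882 0.316 0.351
outer loop
vertex -0.525 3.875 2.745
vertex 0.255 2.784 1.768
vertex -0.475 4.648 1.922
endloop
endfacet
facet normal 0.045 0.684 -0.728
outer loop
vertex 0.306 3.556 0.945
vertex -1.175 3.025 0.355
vertex -0.475 4.648 1.922
endloop
endfacet
facet normal 0.881 0.316 0.351
outer loop
vertex -0.475 4.648 1.922
vertex 0.255 2.784 1.768
vertex 0.306 3.556 0.945
endloop
endfacet
facet normal 0.470 -0.657 -0.589
outer loop
vertex 0.306 3.556 0.945
vertex -1.225 2.252 1.178
vertex -1.175 3.025 0.355
endloop
endfacet
facet normal 0.471 -0.658 -0.588
outer loop
vertex 0.255 2.784 1.768
vertex -1.225 2.252 1.178
vertex 0.306 3.556 0.945
endloop
endfacet

endsolid


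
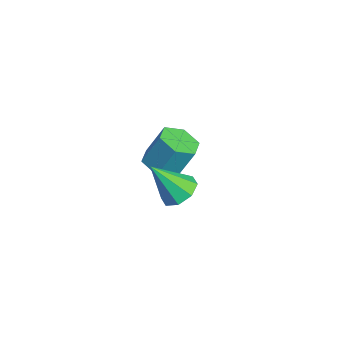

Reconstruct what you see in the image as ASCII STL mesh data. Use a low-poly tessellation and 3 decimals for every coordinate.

solid 
facet normal -0.079 -0.440 -0.895
outer loop
vertex -2.164 -2.193 -1.782
vertex -3.027 -2.757 -1.428
vertex -3.168 -1.782 -1.895
endloop
endfacet
facet normal 0.383 0.815 -0.435
outer loop
vertex -2.164 -2.193 -1.782
vertex -3.168 -1.782 -1.895
vertex -2.01 -1.339 -0.047
endloop
endfacet
facet normal 0.383 0.815 -0.435
outer loop
vertex -2.01 -1.339 -0.047
vertex -3.168 -1.782 -1.895
vertex -3.013 -0.928 -0.16
endloop
endfacet
facet normal 0.080 0.441 0.894
outer loop
vertex -2.01 -1.339 -0.047
vertex -3.013 -0.928 -0.16
vertex -2.873 -1.903 0.308
endloop
endfacet
facet normal -0.079 -0.440 -0.895
outer loop
vertex -3.168 -1.782 -1.895
vertex -3.027 -2.757 -1.428
vertex -4.03 -2.346 -1.541
endloop
endfacet
facet normal -0.606 0.734 -0.307
outer loop
vertex -3.168 -1.782 -1.895
vertex -4.03 -2.346 -1.541
vertex -3.013 -0.928 -0.16
endloop
endfacet
facet normal -0.606 0.734 -0.307
outer loop
vertex -3.013 -0.928 -0.16
vertex -4.03 -2.346 -1.541
vertex -3.876 -1.492 0.195
endloop
endfacet
facet normal 0.080 0.441 0.894
outer loop
vertex -3.013 -0.928 -0.16
vertex -3.876 -1.492 0.195
vertex -2.873 -1.903 0.308
endloop
endfacet
facet normal -0.080 -0.441 -0.894
outer loop
vertex -4.03 -2.346 -1.541
vertex -3.027 -2.757 -1.428
vertex -3.89 -3.321 -1.073
endloop
endfacet
facet normal -0.989 -0.081 0.127
outer loop
vertex -4.03 -2.346 -1.541
vertex -3.89 -3.321 -1.073
vertex -3.876 -1.492 0.195
endloop
endfacet
facet normal -0.989 -0.081 0.128
outer loop
vertex -3.876 -1.492 0.195
vertex -3.89 -3.321 -1.073
vertex -3.736 -2.467 0.662
endloop
endfacet
facet normal 0.079 0.440 0.895
outer loop
vertex -3.876 -1.492 0.195
vertex -3.736 -2.467 0.662
vertex -2.873 -1.903 0.308
endloop
endfacet
facet normal -0.080 -0.441 -0.894
outer loop
vertex -3.89 -3.321 -1.073
vertex -3.027 -2.757 -1.428
vertex -2.887 -3.732 -0.96
endloop
endfacet
facet normal -0.383 -0.815 0.435
outer loop
vertex -3.89 -3.321 -1.073
vertex -2.887 -3.732 -0.96
vertex -3.736 -2.467 0.662
endloop
endfacet
facet normal -0.383 -0.815 0.435
outer loop
vertex -3.736 -2.467 0.662
vertex -2.887 -3.732 -0.96
vertex -2.732 -2.878 0.775
endloop
endfacet
facet normal 0.079 0.440 0.895
outer loop
vertex -3.736 -2.467 0.662
vertex -2.732 -2.878 0.775
vertex -2.873 -1.903 0.308
endloop
endfacet
facet normal -0.080 -0.441 -0.894
outer loop
vertex -2.887 -3.732 -0.96
vertex -3.027 -2.757 -1.428
vertex -2.024 -3.168 -1.315
endloop
endfacet
facet normal 0.606 -0.734 0.307
outer loop
vertex -2.887 -3.732 -0.96
vertex -2.024 -3.168 -1.315
vertex -2.732 -2.878 0.775
endloop
endfacet
facet normal 0.606 -0.734 0.307
outer loop
vertex -2.732 -2.878 0.775
vertex -2.024 -3.168 -1.315
vertex -1.87 -2.314 0.421
endloop
endfacet
facet normal 0.079 0.440 0.895
outer loop
vertex -2.732 -2.878 0.775
vertex -1.87 -2.314 0.421
vertex -2.873 -1.903 0.308
endloop
endfacet
facet normal -0.079 -0.440 -0.895
outer loop
vertex -2.024 -3.168 -1.315
vertex -3.027 -2.757 -1.428
vertex -2.164 -2.193 -1.782
endloop
endfacet
facet normal 0.989 0.081 -0.127
outer loop
vertex -2.024 -3.168 -1.315
vertex -2.164 -2.193 -1.782
vertex -1.87 -2.314 0.421
endloop
endfacet
facet normal 0.989 0.081 -0.127
outer loop
vertex -1.87 -2.314 0.421
vertex -2.164 -2.193 -1.782
vertex -2.01 -1.339 -0.047
endloop
endfacet
facet normal 0.080 0.441 0.894
outer loop
vertex -1.87 -2.314 0.421
vertex -2.01 -1.339 -0.047
vertex -2.873 -1.903 0.308
endloop
endfacet
facet normal 0.085 0.573 -0.815
outer loop
vertex 3.162 -3.707 1.236
vertex 2.643 -3.003 1.677
vertex 3.594 -3.228 1.618
endloop
endfacet
facet normal 0.719 -0.693 0.056
outer loop
vertex 3.162 -3.707 1.236
vertex 3.594 -3.228 1.618
vertex 2.457 -4.257 3.463
endloop
endfacet
facet normal 0.085 0.572 -0.816
outer loop
vertex 3.594 -3.228 1.618
vertex 2.643 -3.003 1.677
vertex 3.47 -2.617 2.034
endloop
endfacet
facet normal 0.876 -0.137 0.463
outer loop
vertex 3.594 -3.228 1.618
vertex 3.47 -2.617 2.034
vertex 2.457 -4.257 3.463
endloop
endfacet
facet normal 0.084 0.573 -0.815
outer loop
vertex 3.47 -2.617 2.034
vertex 2.643 -3.003 1.677
vertex 2.861 -2.232 2.242
endloop
endfacet
facet normal 0.502 0.371 0.781
outer loop
vertex 3.47 -2.617 2.034
vertex 2.861 -2.232 2.242
vertex 2.457 -4.257 3.463
endloop
endfacet
facet normal 0.086 0.573 -0.815
outer loop
vertex 2.861 -2.232 2.242
vertex 2.643 -3.003 1.677
vertex 2.124 -2.298 2.118
endloop
endfacet
facet normal -0.187 0.534 0.824
outer loop
vertex 2.861 -2.232 2.242
vertex 2.124 -2.298 2.118
vertex 2.457 -4.257 3.463
endloop
endfacet
facet normal 0.084 0.572 -0.816
outer loop
vertex 2.124 -2.298 2.118
vertex 2.643 -3.003 1.677
vertex 1.691 -2.777 1.737
endloop
endfacet
facet normal -0.783 0.256 0.567
outer loop
vertex 2.124 -2.298 2.118
vertex 1.691 -2.777 1.737
vertex 2.457 -4.257 3.463
endloop
endfacet
facet normal 0.085 0.573 -0.815
outer loop
vertex 1.691 -2.777 1.737
vertex 2.643 -3.003 1.677
vertex 1.815 -3.389 1.32
endloop
endfacet
facet normal -0.940 -0.300 0.160
outer loop
vertex 1.691 -2.777 1.737
vertex 1.815 -3.389 1.32
vertex 2.457 -4.257 3.463
endloop
endfacet
facet normal 0.085 0.573 -0.815
outer loop
vertex 1.815 -3.389 1.32
vertex 2.643 -3.003 1.677
vertex 2.425 -3.774 1.113
endloop
endfacet
facet normal -0.565 -0.810 -0.159
outer loop
vertex 1.815 -3.389 1.32
vertex 2.425 -3.774 1.113
vertex 2.457 -4.257 3.463
endloop
endfacet
facet normal 0.084 0.573 -0.815
outer loop
vertex 2.425 -3.774 1.113
vertex 2.643 -3.003 1.677
vertex 3.162 -3.707 1.236
endloop
endfacet
facet normal 0.122 -0.972 -0.201
outer loop
vertex 2.425 -3.774 1.113
vertex 3.162 -3.707 1.236
vertex 2.457 -4.257 3.463
endloop
endfacet

endsolid
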